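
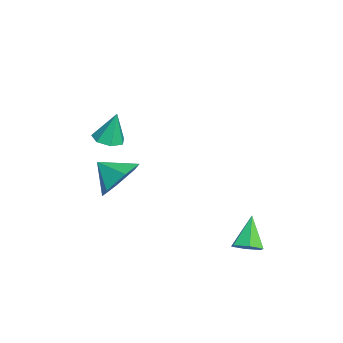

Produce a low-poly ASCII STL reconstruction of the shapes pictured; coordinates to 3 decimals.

solid 
facet normal 0.643 -0.144 -0.752
outer loop
vertex 2.448 1.597 -2.124
vertex 1.966 1.546 -2.526
vertex 2.224 2.109 -2.413
endloop
endfacet
facet normal 0.409 0.578 0.706
outer loop
vertex 2.448 1.597 -2.124
vertex 2.224 2.109 -2.413
vertex 1.034 1.754 -1.434
endloop
endfacet
facet normal 0.642 -0.143 -0.753
outer loop
vertex 2.224 2.109 -2.413
vertex 1.966 1.546 -2.526
vertex 1.741 2.058 -2.815
endloop
endfacet
facet normal -0.197 0.974 0.113
outer loop
vertex 2.224 2.109 -2.413
vertex 1.741 2.058 -2.815
vertex 1.034 1.754 -1.434
endloop
endfacet
facet normal 0.642 -0.143 -0.753
outer loop
vertex 1.741 2.058 -2.815
vertex 1.966 1.546 -2.526
vertex 1.483 1.495 -2.928
endloop
endfacet
facet normal -0.832 0.447 -0.328
outer loop
vertex 1.741 2.058 -2.815
vertex 1.483 1.495 -2.928
vertex 1.034 1.754 -1.434
endloop
endfacet
facet normal 0.642 -0.144 -0.753
outer loop
vertex 1.483 1.495 -2.928
vertex 1.966 1.546 -2.526
vertex 1.708 0.982 -2.638
endloop
endfacet
facet normal -0.861 -0.477 -0.176
outer loop
vertex 1.483 1.495 -2.928
vertex 1.708 0.982 -2.638
vertex 1.034 1.754 -1.434
endloop
endfacet
facet normal 0.643 -0.145 -0.752
outer loop
vertex 1.708 0.982 -2.638
vertex 1.966 1.546 -2.526
vertex 2.19 1.033 -2.236
endloop
endfacet
facet normal -0.255 -0.873 0.417
outer loop
vertex 1.708 0.982 -2.638
vertex 2.19 1.033 -2.236
vertex 1.034 1.754 -1.434
endloop
endfacet
facet normal 0.643 -0.145 -0.752
outer loop
vertex 2.19 1.033 -2.236
vertex 1.966 1.546 -2.526
vertex 2.448 1.597 -2.124
endloop
endfacet
facet normal 0.381 -0.344 0.858
outer loop
vertex 2.19 1.033 -2.236
vertex 2.448 1.597 -2.124
vertex 1.034 1.754 -1.434
endloop
endfacet
facet normal -0.006 -0.251 -0.968
outer loop
vertex 0.396 -3.337 1.921
vertex -0.225 -3.438 1.951
vertex 0.08 -2.905 1.811
endloop
endfacet
facet normal 0.754 0.612 0.239
outer loop
vertex 0.396 -3.337 1.921
vertex 0.08 -2.905 1.811
vertex -0.215 -3.102 3.249
endloop
endfacet
facet normal -0.007 -0.250 -0.968
outer loop
vertex 0.08 -2.905 1.811
vertex -0.225 -3.438 1.951
vertex -0.466 -2.874 1.807
endloop
endfacet
facet normal 0.055 0.988 0.147
outer loop
vertex 0.08 -2.905 1.811
vertex -0.466 -2.874 1.807
vertex -0.215 -3.102 3.249
endloop
endfacet
facet normal -0.008 -0.250 -0.968
outer loop
vertex -0.466 -2.874 1.807
vertex -0.225 -3.438 1.951
vertex -0.83 -3.269 1.912
endloop
endfacet
facet normal -0.685 0.692 0.229
outer loop
vertex -0.466 -2.874 1.807
vertex -0.83 -3.269 1.912
vertex -0.215 -3.102 3.249
endloop
endfacet
facet normal -0.008 -0.252 -0.968
outer loop
vertex -0.83 -3.269 1.912
vertex -0.225 -3.438 1.951
vertex -0.738 -3.79 2.047
endloop
endfacet
facet normal -0.905 -0.050 0.423
outer loop
vertex -0.83 -3.269 1.912
vertex -0.738 -3.79 2.047
vertex -0.215 -3.102 3.249
endloop
endfacet
facet normal -0.009 -0.251 -0.968
outer loop
vertex -0.738 -3.79 2.047
vertex -0.225 -3.438 1.951
vertex -0.26 -4.047 2.109
endloop
endfacet
facet normal -0.442 -0.682 0.583
outer loop
vertex -0.738 -3.79 2.047
vertex -0.26 -4.047 2.109
vertex -0.215 -3.102 3.249
endloop
endfacet
facet normal -0.007 -0.251 -0.968
outer loop
vertex -0.26 -4.047 2.109
vertex -0.225 -3.438 1.951
vertex 0.245 -3.845 2.053
endloop
endfacet
facet normal 0.356 -0.726 0.588
outer loop
vertex -0.26 -4.047 2.109
vertex 0.245 -3.845 2.053
vertex -0.215 -3.102 3.249
endloop
endfacet
facet normal -0.006 -0.250 -0.968
outer loop
vertex 0.245 -3.845 2.053
vertex -0.225 -3.438 1.951
vertex 0.396 -3.337 1.921
endloop
endfacet
facet normal 0.888 -0.151 0.435
outer loop
vertex 0.245 -3.845 2.053
vertex 0.396 -3.337 1.921
vertex -0.215 -3.102 3.249
endloop
endfacet
facet normal 0.403 0.721 -0.563
outer loop
vertex -2.045 -2.85 -1.118
vertex -2.766 -3.046 -1.885
vertex -2.979 -2.329 -1.12
endloop
endfacet
facet normal -0.019 -0.030 0.999
outer loop
vertex -2.045 -2.85 -1.118
vertex -2.979 -2.329 -1.12
vertex -3.274 -3.954 -1.175
endloop
endfacet
facet normal 0.404 0.721 -0.563
outer loop
vertex -2.979 -2.329 -1.12
vertex -2.766 -3.046 -1.885
vertex -3.7 -2.524 -1.887
endloop
endfacet
facet normal -0.738 0.111 0.665
outer loop
vertex -2.979 -2.329 -1.12
vertex -3.7 -2.524 -1.887
vertex -3.274 -3.954 -1.175
endloop
endfacet
facet normal 0.404 0.721 -0.563
outer loop
vertex -3.7 -2.524 -1.887
vertex -2.766 -3.046 -1.885
vertex -3.486 -3.241 -2.652
endloop
endfacet
facet normal -0.958 -0.286 -0.000
outer loop
vertex -3.7 -2.524 -1.887
vertex -3.486 -3.241 -2.652
vertex -3.274 -3.954 -1.175
endloop
endfacet
facet normal 0.405 0.721 -0.563
outer loop
vertex -3.486 -3.241 -2.652
vertex -2.766 -3.046 -1.885
vertex -2.552 -3.763 -2.649
endloop
endfacet
facet normal -0.459 -0.824 -0.332
outer loop
vertex -3.486 -3.241 -2.652
vertex -2.552 -3.763 -2.649
vertex -3.274 -3.954 -1.175
endloop
endfacet
facet normal 0.404 0.721 -0.563
outer loop
vertex -2.552 -3.763 -2.649
vertex -2.766 -3.046 -1.885
vertex -1.831 -3.568 -1.883
endloop
endfacet
facet normal 0.259 -0.966 0.002
outer loop
vertex -2.552 -3.763 -2.649
vertex -1.831 -3.568 -1.883
vertex -3.274 -3.954 -1.175
endloop
endfacet
facet normal 0.404 0.721 -0.564
outer loop
vertex -1.831 -3.568 -1.883
vertex -2.766 -3.046 -1.885
vertex -2.045 -2.85 -1.118
endloop
endfacet
facet normal 0.480 -0.569 0.668
outer loop
vertex -1.831 -3.568 -1.883
vertex -2.045 -2.85 -1.118
vertex -3.274 -3.954 -1.175
endloop
endfacet

endsolid


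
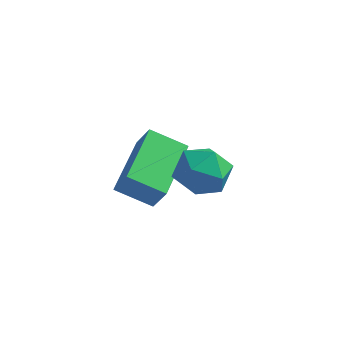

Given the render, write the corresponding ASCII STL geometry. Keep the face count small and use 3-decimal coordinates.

solid 
facet normal -0.387 0.896 -0.216
outer loop
vertex -0.702 0.317 -0.681
vertex -1.451 0.071 -0.361
vertex -0.874 0.442 0.144
endloop
endfacet
facet normal 0.311 0.947 -0.079
outer loop
vertex -0.702 0.317 -0.681
vertex -0.874 0.442 0.144
vertex -0.103 0.169 -0.094
endloop
endfacet
facet normal 0.658 0.526 -0.539
outer loop
vertex -0.702 0.317 -0.681
vertex -0.103 0.169 -0.094
vertex -0.204 -0.371 -0.745
endloop
endfacet
facet normal 0.175 0.216 -0.961
outer loop
vertex -0.702 0.317 -0.681
vertex -0.204 -0.371 -0.745
vertex -1.037 -0.431 -0.91
endloop
endfacet
facet normal -0.471 0.444 -0.762
outer loop
vertex -0.702 0.317 -0.681
vertex -1.037 -0.431 -0.91
vertex -1.451 0.071 -0.361
endloop
endfacet
facet normal 0.425 0.695 0.580
outer loop
vertex -0.103 0.169 -0.094
vertex -0.874 0.442 0.144
vertex -0.483 -0.169 0.59
endloop
endfacet
facet normal -0.705 0.613 0.355
outer loop
vertex -0.874 0.442 0.144
vertex -1.451 0.071 -0.361
vertex -1.316 -0.229 0.425
endloop
endfacet
facet normal -0.842 -0.119 -0.526
outer loop
vertex -1.451 0.071 -0.361
vertex -1.037 -0.431 -0.91
vertex -1.417 -0.769 -0.226
endloop
endfacet
facet normal 0.203 -0.489 -0.848
outer loop
vertex -1.037 -0.431 -0.91
vertex -0.204 -0.371 -0.745
vertex -0.646 -1.042 -0.464
endloop
endfacet
facet normal 0.986 0.014 -0.164
outer loop
vertex -0.204 -0.371 -0.745
vertex -0.103 0.169 -0.094
vertex -0.069 -0.671 0.041
endloop
endfacet
facet normal -0.175 -0.216 0.961
outer loop
vertex -0.818 -0.917 0.361
vertex -0.483 -0.169 0.59
vertex -1.316 -0.229 0.425
endloop
endfacet
facet normal -0.658 -0.526 0.539
outer loop
vertex -0.818 -0.917 0.361
vertex -1.316 -0.229 0.425
vertex -1.417 -0.769 -0.226
endloop
endfacet
facet normal -0.311 -0.947 0.079
outer loop
vertex -0.818 -0.917 0.361
vertex -1.417 -0.769 -0.226
vertex -0.646 -1.042 -0.464
endloop
endfacet
facet normal 0.387 -0.896 0.216
outer loop
vertex -0.818 -0.917 0.361
vertex -0.646 -1.042 -0.464
vertex -0.069 -0.671 0.041
endloop
endfacet
facet normal 0.471 -0.444 0.762
outer loop
vertex -0.818 -0.917 0.361
vertex -0.069 -0.671 0.041
vertex -0.483 -0.169 0.59
endloop
endfacet
facet normal -0.203 0.489 0.848
outer loop
vertex -1.316 -0.229 0.425
vertex -0.483 -0.169 0.59
vertex -0.874 0.442 0.144
endloop
endfacet
facet normal -0.986 -0.014 0.164
outer loop
vertex -1.417 -0.769 -0.226
vertex -1.316 -0.229 0.425
vertex -1.451 0.071 -0.361
endloop
endfacet
facet normal -0.425 -0.695 -0.580
outer loop
vertex -0.646 -1.042 -0.464
vertex -1.417 -0.769 -0.226
vertex -1.037 -0.431 -0.91
endloop
endfacet
facet normal 0.705 -0.613 -0.355
outer loop
vertex -0.069 -0.671 0.041
vertex -0.646 -1.042 -0.464
vertex -0.204 -0.371 -0.745
endloop
endfacet
facet normal 0.842 0.119 0.526
outer loop
vertex -0.483 -0.169 0.59
vertex -0.069 -0.671 0.041
vertex -0.103 0.169 -0.094
endloop
endfacet
facet normal -0.871 -0.192 0.452
outer loop
vertex -3.533 1.062 -2.353
vertex -3.714 3.034 -1.864
vertex -4.006 1.227 -3.195
endloop
endfacet
facet normal 0.089 -0.967 -0.240
outer loop
vertex -2.926 1.466 -3.756
vertex -3.533 1.062 -2.353
vertex -4.006 1.227 -3.195
endloop
endfacet
facet normal -0.871 -0.192 0.452
outer loop
vertex -4.006 1.227 -3.195
vertex -3.714 3.034 -1.864
vertex -4.187 3.2 -2.706
endloop
endfacet
facet normal -0.483 0.169 -0.859
outer loop
vertex -4.187 3.2 -2.706
vertex -2.926 1.466 -3.756
vertex -4.006 1.227 -3.195
endloop
endfacet
facet normal 0.483 -0.169 0.859
outer loop
vertex -3.533 1.062 -2.353
vertex -2.634 3.273 -2.425
vertex -3.714 3.034 -1.864
endloop
endfacet
facet normal 0.088 -0.967 -0.240
outer loop
vertex -2.453 1.3 -2.914
vertex -3.533 1.062 -2.353
vertex -2.926 1.466 -3.756
endloop
endfacet
facet normal 0.483 -0.169 0.859
outer loop
vertex -2.453 1.3 -2.914
vertex -2.634 3.273 -2.425
vertex -3.533 1.062 -2.353
endloop
endfacet
facet normal -0.089 0.967 0.241
outer loop
vertex -3.714 3.034 -1.864
vertex -2.634 3.273 -2.425
vertex -4.187 3.2 -2.706
endloop
endfacet
facet normal -0.483 0.169 -0.859
outer loop
vertex -3.107 3.438 -3.267
vertex -2.926 1.466 -3.756
vertex -4.187 3.2 -2.706
endloop
endfacet
facet normal -0.089 0.967 0.239
outer loop
vertex -4.187 3.2 -2.706
vertex -2.634 3.273 -2.425
vertex -3.107 3.438 -3.267
endloop
endfacet
facet normal 0.871 0.192 -0.452
outer loop
vertex -3.107 3.438 -3.267
vertex -2.453 1.3 -2.914
vertex -2.926 1.466 -3.756
endloop
endfacet
facet normal 0.871 0.192 -0.452
outer loop
vertex -2.634 3.273 -2.425
vertex -2.453 1.3 -2.914
vertex -3.107 3.438 -3.267
endloop
endfacet

endsolid


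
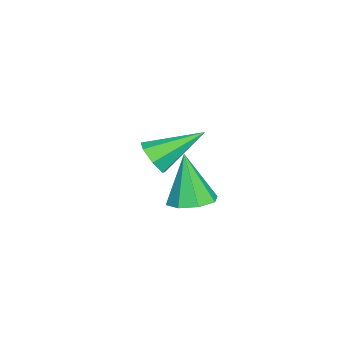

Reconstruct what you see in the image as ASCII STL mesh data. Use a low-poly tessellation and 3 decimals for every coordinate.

solid 
facet normal 0.351 -0.782 -0.515
outer loop
vertex -0.999 -4.597 2.397
vertex -1.31 -4.387 1.866
vertex -0.707 -4.247 2.065
endloop
endfacet
facet normal 0.629 0.190 0.754
outer loop
vertex -0.999 -4.597 2.397
vertex -0.707 -4.247 2.065
vertex -1.93 -3.013 2.774
endloop
endfacet
facet normal 0.352 -0.781 -0.516
outer loop
vertex -0.707 -4.247 2.065
vertex -1.31 -4.387 1.866
vertex -0.87 -4.002 1.583
endloop
endfacet
facet normal 0.734 0.673 0.094
outer loop
vertex -0.707 -4.247 2.065
vertex -0.87 -4.002 1.583
vertex -1.93 -3.013 2.774
endloop
endfacet
facet normal 0.352 -0.781 -0.515
outer loop
vertex -0.87 -4.002 1.583
vertex -1.31 -4.387 1.866
vertex -1.364 -4.048 1.315
endloop
endfacet
facet normal 0.201 0.834 -0.514
outer loop
vertex -0.87 -4.002 1.583
vertex -1.364 -4.048 1.315
vertex -1.93 -3.013 2.774
endloop
endfacet
facet normal 0.352 -0.781 -0.515
outer loop
vertex -1.364 -4.048 1.315
vertex -1.31 -4.387 1.866
vertex -1.817 -4.349 1.462
endloop
endfacet
facet normal -0.566 0.553 -0.612
outer loop
vertex -1.364 -4.048 1.315
vertex -1.817 -4.349 1.462
vertex -1.93 -3.013 2.774
endloop
endfacet
facet normal 0.352 -0.781 -0.515
outer loop
vertex -1.817 -4.349 1.462
vertex -1.31 -4.387 1.866
vertex -1.889 -4.679 1.913
endloop
endfacet
facet normal -0.991 0.042 -0.128
outer loop
vertex -1.817 -4.349 1.462
vertex -1.889 -4.679 1.913
vertex -1.93 -3.013 2.774
endloop
endfacet
facet normal 0.352 -0.781 -0.515
outer loop
vertex -1.889 -4.679 1.913
vertex -1.31 -4.387 1.866
vertex -1.525 -4.79 2.33
endloop
endfacet
facet normal -0.755 -0.316 0.575
outer loop
vertex -1.889 -4.679 1.913
vertex -1.525 -4.79 2.33
vertex -1.93 -3.013 2.774
endloop
endfacet
facet normal 0.352 -0.781 -0.515
outer loop
vertex -1.525 -4.79 2.33
vertex -1.31 -4.387 1.866
vertex -0.999 -4.597 2.397
endloop
endfacet
facet normal -0.032 -0.249 0.968
outer loop
vertex -1.525 -4.79 2.33
vertex -0.999 -4.597 2.397
vertex -1.93 -3.013 2.774
endloop
endfacet
facet normal 0.208 0.178 -0.962
outer loop
vertex 2.648 -2.741 2.551
vertex 1.98 -2.526 2.446
vertex 2.586 -2.208 2.636
endloop
endfacet
facet normal 0.823 0.005 0.568
outer loop
vertex 2.648 -2.741 2.551
vertex 2.586 -2.208 2.636
vertex 1.64 -2.814 4.014
endloop
endfacet
facet normal 0.209 0.177 -0.962
outer loop
vertex 2.586 -2.208 2.636
vertex 1.98 -2.526 2.446
vertex 2.168 -1.861 2.609
endloop
endfacet
facet normal 0.483 0.629 0.609
outer loop
vertex 2.586 -2.208 2.636
vertex 2.168 -1.861 2.609
vertex 1.64 -2.814 4.014
endloop
endfacet
facet normal 0.208 0.177 -0.962
outer loop
vertex 2.168 -1.861 2.609
vertex 1.98 -2.526 2.446
vertex 1.64 -1.904 2.487
endloop
endfacet
facet normal -0.185 0.844 0.503
outer loop
vertex 2.168 -1.861 2.609
vertex 1.64 -1.904 2.487
vertex 1.64 -2.814 4.014
endloop
endfacet
facet normal 0.208 0.177 -0.962
outer loop
vertex 1.64 -1.904 2.487
vertex 1.98 -2.526 2.446
vertex 1.311 -2.311 2.341
endloop
endfacet
facet normal -0.790 0.526 0.314
outer loop
vertex 1.64 -1.904 2.487
vertex 1.311 -2.311 2.341
vertex 1.64 -2.814 4.014
endloop
endfacet
facet normal 0.208 0.178 -0.962
outer loop
vertex 1.311 -2.311 2.341
vertex 1.98 -2.526 2.446
vertex 1.374 -2.844 2.256
endloop
endfacet
facet normal -0.979 -0.140 0.150
outer loop
vertex 1.311 -2.311 2.341
vertex 1.374 -2.844 2.256
vertex 1.64 -2.814 4.014
endloop
endfacet
facet normal 0.209 0.177 -0.962
outer loop
vertex 1.374 -2.844 2.256
vertex 1.98 -2.526 2.446
vertex 1.792 -3.191 2.283
endloop
endfacet
facet normal -0.639 -0.761 0.110
outer loop
vertex 1.374 -2.844 2.256
vertex 1.792 -3.191 2.283
vertex 1.64 -2.814 4.014
endloop
endfacet
facet normal 0.208 0.177 -0.962
outer loop
vertex 1.792 -3.191 2.283
vertex 1.98 -2.526 2.446
vertex 2.32 -3.148 2.405
endloop
endfacet
facet normal 0.030 -0.976 0.215
outer loop
vertex 1.792 -3.191 2.283
vertex 2.32 -3.148 2.405
vertex 1.64 -2.814 4.014
endloop
endfacet
facet normal 0.208 0.177 -0.962
outer loop
vertex 2.32 -3.148 2.405
vertex 1.98 -2.526 2.446
vertex 2.648 -2.741 2.551
endloop
endfacet
facet normal 0.635 -0.657 0.405
outer loop
vertex 2.32 -3.148 2.405
vertex 2.648 -2.741 2.551
vertex 1.64 -2.814 4.014
endloop
endfacet

endsolid


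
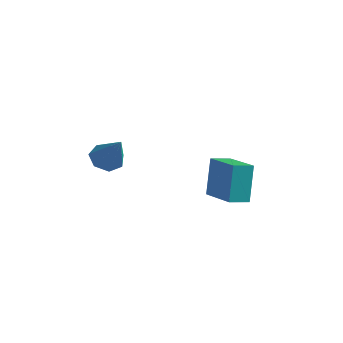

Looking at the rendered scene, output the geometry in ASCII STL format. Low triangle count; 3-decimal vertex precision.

solid 
facet normal -0.548 0.208 -0.810
outer loop
vertex -1.17 -2.468 1.683
vertex -1.813 -2.627 2.077
vertex -1.449 -1.952 2.004
endloop
endfacet
facet normal 0.875 0.483 -0.016
outer loop
vertex -1.17 -2.468 1.683
vertex -1.449 -1.952 2.004
vertex -0.847 -2.993 3.503
endloop
endfacet
facet normal -0.549 0.208 -0.810
outer loop
vertex -1.449 -1.952 2.004
vertex -1.813 -2.627 2.077
vertex -2.001 -1.945 2.38
endloop
endfacet
facet normal 0.318 0.834 0.451
outer loop
vertex -1.449 -1.952 2.004
vertex -2.001 -1.945 2.38
vertex -0.847 -2.993 3.503
endloop
endfacet
facet normal -0.548 0.209 -0.810
outer loop
vertex -2.001 -1.945 2.38
vertex -1.813 -2.627 2.077
vertex -2.412 -2.451 2.528
endloop
endfacet
facet normal -0.327 0.500 0.802
outer loop
vertex -2.001 -1.945 2.38
vertex -2.412 -2.451 2.528
vertex -0.847 -2.993 3.503
endloop
endfacet
facet normal -0.549 0.208 -0.810
outer loop
vertex -2.412 -2.451 2.528
vertex -1.813 -2.627 2.077
vertex -2.371 -3.09 2.336
endloop
endfacet
facet normal -0.575 -0.269 0.773
outer loop
vertex -2.412 -2.451 2.528
vertex -2.371 -3.09 2.336
vertex -0.847 -2.993 3.503
endloop
endfacet
facet normal -0.548 0.207 -0.811
outer loop
vertex -2.371 -3.09 2.336
vertex -1.813 -2.627 2.077
vertex -1.909 -3.38 1.95
endloop
endfacet
facet normal -0.238 -0.892 0.385
outer loop
vertex -2.371 -3.09 2.336
vertex -1.909 -3.38 1.95
vertex -0.847 -2.993 3.503
endloop
endfacet
facet normal -0.548 0.207 -0.810
outer loop
vertex -1.909 -3.38 1.95
vertex -1.813 -2.627 2.077
vertex -1.375 -3.104 1.659
endloop
endfacet
facet normal 0.428 -0.901 -0.068
outer loop
vertex -1.909 -3.38 1.95
vertex -1.375 -3.104 1.659
vertex -0.847 -2.993 3.503
endloop
endfacet
facet normal -0.548 0.207 -0.811
outer loop
vertex -1.375 -3.104 1.659
vertex -1.813 -2.627 2.077
vertex -1.17 -2.468 1.683
endloop
endfacet
facet normal 0.925 -0.289 -0.247
outer loop
vertex -1.375 -3.104 1.659
vertex -1.17 -2.468 1.683
vertex -0.847 -2.993 3.503
endloop
endfacet
facet normal -0.542 -0.802 0.251
outer loop
vertex 3.567 -1.738 2.91
vertex 1.996 -0.851 2.348
vertex 3.785 -2.407 1.242
endloop
endfacet
facet normal 0.831 -0.470 0.297
outer loop
vertex 4.284 -1.669 1.012
vertex 3.567 -1.738 2.91
vertex 3.785 -2.407 1.242
endloop
endfacet
facet normal -0.543 -0.802 0.250
outer loop
vertex 3.785 -2.407 1.242
vertex 1.996 -0.851 2.348
vertex 2.214 -1.519 0.68
endloop
endfacet
facet normal 0.121 -0.369 -0.921
outer loop
vertex 2.214 -1.519 0.68
vertex 4.284 -1.669 1.012
vertex 3.785 -2.407 1.242
endloop
endfacet
facet normal -0.121 0.369 0.921
outer loop
vertex 3.567 -1.738 2.91
vertex 2.495 -0.113 2.118
vertex 1.996 -0.851 2.348
endloop
endfacet
facet normal 0.831 -0.470 0.297
outer loop
vertex 4.066 -1.001 2.68
vertex 3.567 -1.738 2.91
vertex 4.284 -1.669 1.012
endloop
endfacet
facet normal -0.121 0.369 0.921
outer loop
vertex 4.066 -1.001 2.68
vertex 2.495 -0.113 2.118
vertex 3.567 -1.738 2.91
endloop
endfacet
facet normal -0.831 0.470 -0.297
outer loop
vertex 1.996 -0.851 2.348
vertex 2.495 -0.113 2.118
vertex 2.214 -1.519 0.68
endloop
endfacet
facet normal 0.121 -0.369 -0.921
outer loop
vertex 2.713 -0.782 0.45
vertex 4.284 -1.669 1.012
vertex 2.214 -1.519 0.68
endloop
endfacet
facet normal -0.831 0.470 -0.297
outer loop
vertex 2.214 -1.519 0.68
vertex 2.495 -0.113 2.118
vertex 2.713 -0.782 0.45
endloop
endfacet
facet normal 0.542 0.802 -0.250
outer loop
vertex 2.713 -0.782 0.45
vertex 4.066 -1.001 2.68
vertex 4.284 -1.669 1.012
endloop
endfacet
facet normal 0.543 0.802 -0.251
outer loop
vertex 2.495 -0.113 2.118
vertex 4.066 -1.001 2.68
vertex 2.713 -0.782 0.45
endloop
endfacet

endsolid


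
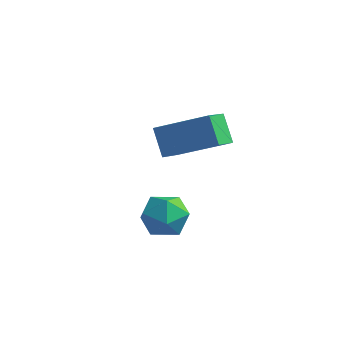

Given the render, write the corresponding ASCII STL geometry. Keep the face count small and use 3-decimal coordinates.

solid 
facet normal -0.515 0.332 0.790
outer loop
vertex 2.786 3.767 2.68
vertex 2.689 4.753 2.202
vertex 1.149 3.203 1.85
endloop
endfacet
facet normal 0.088 -0.896 0.435
outer loop
vertex 1.731 2.827 0.958
vertex 2.786 3.767 2.68
vertex 1.149 3.203 1.85
endloop
endfacet
facet normal -0.515 0.332 0.790
outer loop
vertex 1.149 3.203 1.85
vertex 2.689 4.753 2.202
vertex 1.052 4.189 1.372
endloop
endfacet
facet normal -0.853 -0.294 -0.433
outer loop
vertex 1.052 4.189 1.372
vertex 1.731 2.827 0.958
vertex 1.149 3.203 1.85
endloop
endfacet
facet normal 0.853 0.294 0.433
outer loop
vertex 2.786 3.767 2.68
vertex 3.271 4.377 1.31
vertex 2.689 4.753 2.202
endloop
endfacet
facet normal 0.088 -0.896 0.435
outer loop
vertex 3.368 3.391 1.788
vertex 2.786 3.767 2.68
vertex 1.731 2.827 0.958
endloop
endfacet
facet normal 0.853 0.294 0.433
outer loop
vertex 3.368 3.391 1.788
vertex 3.271 4.377 1.31
vertex 2.786 3.767 2.68
endloop
endfacet
facet normal -0.088 0.896 -0.435
outer loop
vertex 2.689 4.753 2.202
vertex 3.271 4.377 1.31
vertex 1.052 4.189 1.372
endloop
endfacet
facet normal -0.853 -0.294 -0.433
outer loop
vertex 1.634 3.813 0.48
vertex 1.731 2.827 0.958
vertex 1.052 4.189 1.372
endloop
endfacet
facet normal -0.088 0.896 -0.435
outer loop
vertex 1.052 4.189 1.372
vertex 3.271 4.377 1.31
vertex 1.634 3.813 0.48
endloop
endfacet
facet normal 0.515 -0.332 -0.790
outer loop
vertex 1.634 3.813 0.48
vertex 3.368 3.391 1.788
vertex 1.731 2.827 0.958
endloop
endfacet
facet normal 0.515 -0.332 -0.790
outer loop
vertex 3.271 4.377 1.31
vertex 3.368 3.391 1.788
vertex 1.634 3.813 0.48
endloop
endfacet
facet normal -0.424 -0.306 0.852
outer loop
vertex 2.794 0.594 0.895
vertex 3.043 -0.183 0.74
vertex 3.533 0.332 1.169
endloop
endfacet
facet normal -0.205 0.369 0.906
outer loop
vertex 2.794 0.594 0.895
vertex 3.533 0.332 1.169
vertex 3.457 1.092 0.842
endloop
endfacet
facet normal -0.531 0.749 0.396
outer loop
vertex 2.794 0.594 0.895
vertex 3.457 1.092 0.842
vertex 2.92 1.046 0.209
endloop
endfacet
facet normal -0.951 0.307 0.027
outer loop
vertex 2.794 0.594 0.895
vertex 2.92 1.046 0.209
vertex 2.664 0.258 0.146
endloop
endfacet
facet normal -0.886 -0.346 0.309
outer loop
vertex 2.794 0.594 0.895
vertex 2.664 0.258 0.146
vertex 3.043 -0.183 0.74
endloop
endfacet
facet normal 0.496 0.385 0.778
outer loop
vertex 3.457 1.092 0.842
vertex 3.533 0.332 1.169
vertex 4.116 0.622 0.654
endloop
endfacet
facet normal 0.141 -0.709 0.691
outer loop
vertex 3.533 0.332 1.169
vertex 3.043 -0.183 0.74
vertex 3.86 -0.166 0.591
endloop
endfacet
facet normal -0.605 -0.773 -0.188
outer loop
vertex 3.043 -0.183 0.74
vertex 2.664 0.258 0.146
vertex 3.323 -0.212 -0.042
endloop
endfacet
facet normal -0.710 0.282 -0.645
outer loop
vertex 2.664 0.258 0.146
vertex 2.92 1.046 0.209
vertex 3.247 0.548 -0.369
endloop
endfacet
facet normal -0.029 0.998 -0.048
outer loop
vertex 2.92 1.046 0.209
vertex 3.457 1.092 0.842
vertex 3.737 1.063 0.06
endloop
endfacet
facet normal 0.951 -0.307 -0.027
outer loop
vertex 3.986 0.286 -0.095
vertex 4.116 0.622 0.654
vertex 3.86 -0.166 0.591
endloop
endfacet
facet normal 0.531 -0.749 -0.396
outer loop
vertex 3.986 0.286 -0.095
vertex 3.86 -0.166 0.591
vertex 3.323 -0.212 -0.042
endloop
endfacet
facet normal 0.205 -0.369 -0.906
outer loop
vertex 3.986 0.286 -0.095
vertex 3.323 -0.212 -0.042
vertex 3.247 0.548 -0.369
endloop
endfacet
facet normal 0.424 0.306 -0.852
outer loop
vertex 3.986 0.286 -0.095
vertex 3.247 0.548 -0.369
vertex 3.737 1.063 0.06
endloop
endfacet
facet normal 0.886 0.346 -0.309
outer loop
vertex 3.986 0.286 -0.095
vertex 3.737 1.063 0.06
vertex 4.116 0.622 0.654
endloop
endfacet
facet normal 0.710 -0.282 0.645
outer loop
vertex 3.86 -0.166 0.591
vertex 4.116 0.622 0.654
vertex 3.533 0.332 1.169
endloop
endfacet
facet normal 0.029 -0.998 0.048
outer loop
vertex 3.323 -0.212 -0.042
vertex 3.86 -0.166 0.591
vertex 3.043 -0.183 0.74
endloop
endfacet
facet normal -0.496 -0.385 -0.778
outer loop
vertex 3.247 0.548 -0.369
vertex 3.323 -0.212 -0.042
vertex 2.664 0.258 0.146
endloop
endfacet
facet normal -0.141 0.709 -0.691
outer loop
vertex 3.737 1.063 0.06
vertex 3.247 0.548 -0.369
vertex 2.92 1.046 0.209
endloop
endfacet
facet normal 0.605 0.773 0.188
outer loop
vertex 4.116 0.622 0.654
vertex 3.737 1.063 0.06
vertex 3.457 1.092 0.842
endloop
endfacet

endsolid


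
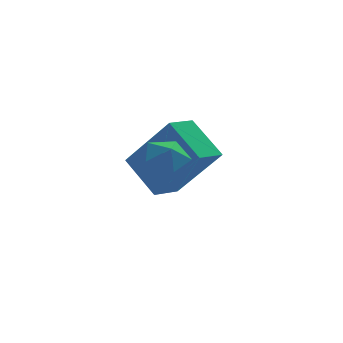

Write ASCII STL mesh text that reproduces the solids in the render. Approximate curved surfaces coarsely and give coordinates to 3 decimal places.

solid 
facet normal -0.750 0.533 0.391
outer loop
vertex -3.937 -1.528 0.77
vertex -3.607 -1.595 1.495
vertex -3.415 -0.979 1.023
endloop
endfacet
facet normal -0.625 0.726 -0.286
outer loop
vertex -3.937 -1.528 0.77
vertex -3.415 -0.979 1.023
vertex -3.381 -1.246 0.27
endloop
endfacet
facet normal -0.702 0.149 -0.697
outer loop
vertex -3.937 -1.528 0.77
vertex -3.381 -1.246 0.27
vertex -3.553 -2.026 0.277
endloop
endfacet
facet normal -0.874 -0.400 -0.276
outer loop
vertex -3.937 -1.528 0.77
vertex -3.553 -2.026 0.277
vertex -3.693 -2.242 1.033
endloop
endfacet
facet normal -0.904 -0.163 0.396
outer loop
vertex -3.937 -1.528 0.77
vertex -3.693 -2.242 1.033
vertex -3.607 -1.595 1.495
endloop
endfacet
facet normal 0.054 0.942 -0.332
outer loop
vertex -3.381 -1.246 0.27
vertex -3.415 -0.979 1.023
vertex -2.707 -1.138 0.687
endloop
endfacet
facet normal -0.148 0.630 0.762
outer loop
vertex -3.415 -0.979 1.023
vertex -3.607 -1.595 1.495
vertex -2.847 -1.354 1.443
endloop
endfacet
facet normal -0.397 -0.498 0.771
outer loop
vertex -3.607 -1.595 1.495
vertex -3.693 -2.242 1.033
vertex -3.019 -2.134 1.45
endloop
endfacet
facet normal -0.348 -0.882 -0.317
outer loop
vertex -3.693 -2.242 1.033
vertex -3.553 -2.026 0.277
vertex -2.985 -2.401 0.697
endloop
endfacet
facet normal -0.070 0.007 -0.998
outer loop
vertex -3.553 -2.026 0.277
vertex -3.381 -1.246 0.27
vertex -2.793 -1.785 0.225
endloop
endfacet
facet normal 0.874 0.400 0.276
outer loop
vertex -2.463 -1.852 0.95
vertex -2.707 -1.138 0.687
vertex -2.847 -1.354 1.443
endloop
endfacet
facet normal 0.702 -0.149 0.697
outer loop
vertex -2.463 -1.852 0.95
vertex -2.847 -1.354 1.443
vertex -3.019 -2.134 1.45
endloop
endfacet
facet normal 0.625 -0.726 0.286
outer loop
vertex -2.463 -1.852 0.95
vertex -3.019 -2.134 1.45
vertex -2.985 -2.401 0.697
endloop
endfacet
facet normal 0.750 -0.533 -0.391
outer loop
vertex -2.463 -1.852 0.95
vertex -2.985 -2.401 0.697
vertex -2.793 -1.785 0.225
endloop
endfacet
facet normal 0.904 0.163 -0.396
outer loop
vertex -2.463 -1.852 0.95
vertex -2.793 -1.785 0.225
vertex -2.707 -1.138 0.687
endloop
endfacet
facet normal 0.348 0.882 0.317
outer loop
vertex -2.847 -1.354 1.443
vertex -2.707 -1.138 0.687
vertex -3.415 -0.979 1.023
endloop
endfacet
facet normal 0.070 -0.007 0.998
outer loop
vertex -3.019 -2.134 1.45
vertex -2.847 -1.354 1.443
vertex -3.607 -1.595 1.495
endloop
endfacet
facet normal -0.054 -0.942 0.332
outer loop
vertex -2.985 -2.401 0.697
vertex -3.019 -2.134 1.45
vertex -3.693 -2.242 1.033
endloop
endfacet
facet normal 0.148 -0.630 -0.762
outer loop
vertex -2.793 -1.785 0.225
vertex -2.985 -2.401 0.697
vertex -3.553 -2.026 0.277
endloop
endfacet
facet normal 0.397 0.498 -0.771
outer loop
vertex -2.707 -1.138 0.687
vertex -2.793 -1.785 0.225
vertex -3.381 -1.246 0.27
endloop
endfacet
facet normal -0.480 0.603 0.637
outer loop
vertex -2.891 0.624 1.474
vertex -2.203 1.321 1.332
vertex -4.07 1.446 -0.191
endloop
endfacet
facet normal -0.695 -0.705 0.144
outer loop
vertex -3.317 0.499 -1.192
vertex -2.891 0.624 1.474
vertex -4.07 1.446 -0.191
endloop
endfacet
facet normal -0.479 0.604 0.637
outer loop
vertex -4.07 1.446 -0.191
vertex -2.203 1.321 1.332
vertex -3.382 2.143 -0.334
endloop
endfacet
facet normal -0.536 0.374 -0.757
outer loop
vertex -3.382 2.143 -0.334
vertex -3.317 0.499 -1.192
vertex -4.07 1.446 -0.191
endloop
endfacet
facet normal 0.536 -0.374 0.757
outer loop
vertex -2.891 0.624 1.474
vertex -1.45 0.374 0.331
vertex -2.203 1.321 1.332
endloop
endfacet
facet normal -0.695 -0.705 0.144
outer loop
vertex -2.138 -0.323 0.474
vertex -2.891 0.624 1.474
vertex -3.317 0.499 -1.192
endloop
endfacet
facet normal 0.536 -0.374 0.757
outer loop
vertex -2.138 -0.323 0.474
vertex -1.45 0.374 0.331
vertex -2.891 0.624 1.474
endloop
endfacet
facet normal 0.695 0.705 -0.144
outer loop
vertex -2.203 1.321 1.332
vertex -1.45 0.374 0.331
vertex -3.382 2.143 -0.334
endloop
endfacet
facet normal -0.535 0.374 -0.757
outer loop
vertex -2.629 1.196 -1.334
vertex -3.317 0.499 -1.192
vertex -3.382 2.143 -0.334
endloop
endfacet
facet normal 0.695 0.705 -0.144
outer loop
vertex -3.382 2.143 -0.334
vertex -1.45 0.374 0.331
vertex -2.629 1.196 -1.334
endloop
endfacet
facet normal 0.480 -0.603 -0.637
outer loop
vertex -2.629 1.196 -1.334
vertex -2.138 -0.323 0.474
vertex -3.317 0.499 -1.192
endloop
endfacet
facet normal 0.479 -0.604 -0.637
outer loop
vertex -1.45 0.374 0.331
vertex -2.138 -0.323 0.474
vertex -2.629 1.196 -1.334
endloop
endfacet

endsolid


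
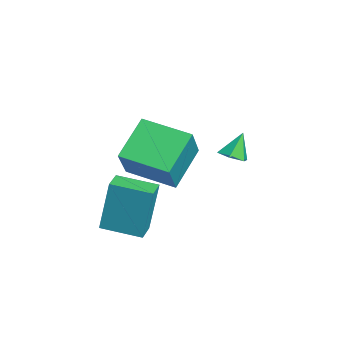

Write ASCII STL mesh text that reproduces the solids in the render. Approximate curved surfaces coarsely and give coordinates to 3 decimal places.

solid 
facet normal -0.573 0.207 -0.793
outer loop
vertex -0.3 -0.542 -3.06
vertex 0.713 1.046 -3.378
vertex 0.85 -1.492 -4.138
endloop
endfacet
facet normal -0.530 -0.831 0.167
outer loop
vertex 1.887 -1.866 -2.702
vertex -0.3 -0.542 -3.06
vertex 0.85 -1.492 -4.138
endloop
endfacet
facet normal -0.573 0.207 -0.793
outer loop
vertex 0.85 -1.492 -4.138
vertex 0.713 1.046 -3.378
vertex 1.863 0.096 -4.456
endloop
endfacet
facet normal 0.625 -0.516 -0.586
outer loop
vertex 1.863 0.096 -4.456
vertex 1.887 -1.866 -2.702
vertex 0.85 -1.492 -4.138
endloop
endfacet
facet normal -0.625 0.516 0.586
outer loop
vertex -0.3 -0.542 -3.06
vertex 1.75 0.672 -1.942
vertex 0.713 1.046 -3.378
endloop
endfacet
facet normal -0.530 -0.831 0.167
outer loop
vertex 0.737 -0.916 -1.624
vertex -0.3 -0.542 -3.06
vertex 1.887 -1.866 -2.702
endloop
endfacet
facet normal -0.625 0.516 0.586
outer loop
vertex 0.737 -0.916 -1.624
vertex 1.75 0.672 -1.942
vertex -0.3 -0.542 -3.06
endloop
endfacet
facet normal 0.530 0.831 -0.167
outer loop
vertex 0.713 1.046 -3.378
vertex 1.75 0.672 -1.942
vertex 1.863 0.096 -4.456
endloop
endfacet
facet normal 0.625 -0.516 -0.586
outer loop
vertex 2.9 -0.278 -3.02
vertex 1.887 -1.866 -2.702
vertex 1.863 0.096 -4.456
endloop
endfacet
facet normal 0.530 0.831 -0.167
outer loop
vertex 1.863 0.096 -4.456
vertex 1.75 0.672 -1.942
vertex 2.9 -0.278 -3.02
endloop
endfacet
facet normal 0.573 -0.207 0.793
outer loop
vertex 2.9 -0.278 -3.02
vertex 0.737 -0.916 -1.624
vertex 1.887 -1.866 -2.702
endloop
endfacet
facet normal 0.573 -0.207 0.793
outer loop
vertex 1.75 0.672 -1.942
vertex 0.737 -0.916 -1.624
vertex 2.9 -0.278 -3.02
endloop
endfacet
facet normal 0.287 -0.391 -0.875
outer loop
vertex 0.377 2.168 -4.035
vertex -0.121 2.364 -4.286
vertex 0.361 2.705 -4.28
endloop
endfacet
facet normal 0.750 0.293 0.593
outer loop
vertex 0.377 2.168 -4.035
vertex 0.361 2.705 -4.28
vertex -0.439 2.796 -3.314
endloop
endfacet
facet normal 0.287 -0.390 -0.875
outer loop
vertex 0.361 2.705 -4.28
vertex -0.121 2.364 -4.286
vertex -0.136 2.901 -4.53
endloop
endfacet
facet normal 0.294 0.943 0.155
outer loop
vertex 0.361 2.705 -4.28
vertex -0.136 2.901 -4.53
vertex -0.439 2.796 -3.314
endloop
endfacet
facet normal 0.287 -0.390 -0.875
outer loop
vertex -0.136 2.901 -4.53
vertex -0.121 2.364 -4.286
vertex -0.618 2.56 -4.536
endloop
endfacet
facet normal -0.575 0.815 -0.073
outer loop
vertex -0.136 2.901 -4.53
vertex -0.618 2.56 -4.536
vertex -0.439 2.796 -3.314
endloop
endfacet
facet normal 0.287 -0.389 -0.875
outer loop
vertex -0.618 2.56 -4.536
vertex -0.121 2.364 -4.286
vertex -0.602 2.023 -4.292
endloop
endfacet
facet normal -0.990 0.033 0.139
outer loop
vertex -0.618 2.56 -4.536
vertex -0.602 2.023 -4.292
vertex -0.439 2.796 -3.314
endloop
endfacet
facet normal 0.287 -0.389 -0.875
outer loop
vertex -0.602 2.023 -4.292
vertex -0.121 2.364 -4.286
vertex -0.105 1.827 -4.042
endloop
endfacet
facet normal -0.534 -0.618 0.577
outer loop
vertex -0.602 2.023 -4.292
vertex -0.105 1.827 -4.042
vertex -0.439 2.796 -3.314
endloop
endfacet
facet normal 0.288 -0.389 -0.875
outer loop
vertex -0.105 1.827 -4.042
vertex -0.121 2.364 -4.286
vertex 0.377 2.168 -4.035
endloop
endfacet
facet normal 0.335 -0.490 0.805
outer loop
vertex -0.105 1.827 -4.042
vertex 0.377 2.168 -4.035
vertex -0.439 2.796 -3.314
endloop
endfacet
facet normal -0.924 0.372 -0.089
outer loop
vertex 3.241 -2.079 -2.786
vertex 3.809 -0.72 -3.009
vertex 3.294 -2.436 -4.824
endloop
endfacet
facet normal -0.381 -0.912 0.150
outer loop
vertex 4.051 -2.74 -4.751
vertex 3.241 -2.079 -2.786
vertex 3.294 -2.436 -4.824
endloop
endfacet
facet normal -0.924 0.371 -0.088
outer loop
vertex 3.294 -2.436 -4.824
vertex 3.809 -0.72 -3.009
vertex 3.861 -1.076 -5.047
endloop
endfacet
facet normal 0.026 -0.172 -0.985
outer loop
vertex 3.861 -1.076 -5.047
vertex 4.051 -2.74 -4.751
vertex 3.294 -2.436 -4.824
endloop
endfacet
facet normal -0.026 0.172 0.985
outer loop
vertex 3.241 -2.079 -2.786
vertex 4.566 -1.024 -2.936
vertex 3.809 -0.72 -3.009
endloop
endfacet
facet normal -0.381 -0.912 0.150
outer loop
vertex 3.999 -2.384 -2.713
vertex 3.241 -2.079 -2.786
vertex 4.051 -2.74 -4.751
endloop
endfacet
facet normal -0.026 0.172 0.985
outer loop
vertex 3.999 -2.384 -2.713
vertex 4.566 -1.024 -2.936
vertex 3.241 -2.079 -2.786
endloop
endfacet
facet normal 0.381 0.912 -0.150
outer loop
vertex 3.809 -0.72 -3.009
vertex 4.566 -1.024 -2.936
vertex 3.861 -1.076 -5.047
endloop
endfacet
facet normal 0.026 -0.172 -0.985
outer loop
vertex 4.619 -1.381 -4.974
vertex 4.051 -2.74 -4.751
vertex 3.861 -1.076 -5.047
endloop
endfacet
facet normal 0.381 0.912 -0.150
outer loop
vertex 3.861 -1.076 -5.047
vertex 4.566 -1.024 -2.936
vertex 4.619 -1.381 -4.974
endloop
endfacet
facet normal 0.924 -0.372 0.089
outer loop
vertex 4.619 -1.381 -4.974
vertex 3.999 -2.384 -2.713
vertex 4.051 -2.74 -4.751
endloop
endfacet
facet normal 0.924 -0.371 0.089
outer loop
vertex 4.566 -1.024 -2.936
vertex 3.999 -2.384 -2.713
vertex 4.619 -1.381 -4.974
endloop
endfacet

endsolid


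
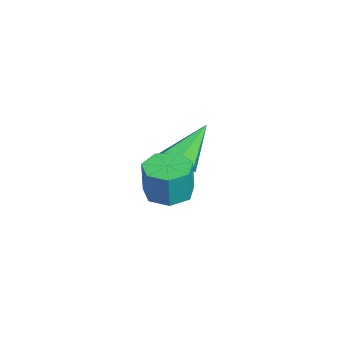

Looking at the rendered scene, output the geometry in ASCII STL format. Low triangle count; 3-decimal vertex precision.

solid 
facet normal -0.139 0.036 -0.990
outer loop
vertex 3.88 -4.315 -1.195
vertex 3.365 -3.645 -1.098
vertex 4.207 -3.654 -1.217
endloop
endfacet
facet normal 0.885 -0.443 -0.142
outer loop
vertex 3.88 -4.315 -1.195
vertex 4.207 -3.654 -1.217
vertex 4.069 -4.364 0.14
endloop
endfacet
facet normal 0.885 -0.443 -0.142
outer loop
vertex 4.069 -4.364 0.14
vertex 4.207 -3.654 -1.217
vertex 4.396 -3.704 0.118
endloop
endfacet
facet normal 0.141 -0.037 0.989
outer loop
vertex 4.069 -4.364 0.14
vertex 4.396 -3.704 0.118
vertex 3.555 -3.695 0.238
endloop
endfacet
facet normal -0.139 0.037 -0.990
outer loop
vertex 4.207 -3.654 -1.217
vertex 3.365 -3.645 -1.098
vertex 3.901 -2.987 -1.149
endloop
endfacet
facet normal 0.899 0.424 -0.111
outer loop
vertex 4.207 -3.654 -1.217
vertex 3.901 -2.987 -1.149
vertex 4.396 -3.704 0.118
endloop
endfacet
facet normal 0.899 0.423 -0.112
outer loop
vertex 4.396 -3.704 0.118
vertex 3.901 -2.987 -1.149
vertex 4.09 -3.036 0.186
endloop
endfacet
facet normal 0.141 -0.036 0.989
outer loop
vertex 4.396 -3.704 0.118
vertex 4.09 -3.036 0.186
vertex 3.555 -3.695 0.238
endloop
endfacet
facet normal -0.139 0.036 -0.990
outer loop
vertex 3.901 -2.987 -1.149
vertex 3.365 -3.645 -1.098
vertex 3.191 -2.815 -1.043
endloop
endfacet
facet normal 0.236 0.972 0.002
outer loop
vertex 3.901 -2.987 -1.149
vertex 3.191 -2.815 -1.043
vertex 4.09 -3.036 0.186
endloop
endfacet
facet normal 0.235 0.972 0.003
outer loop
vertex 4.09 -3.036 0.186
vertex 3.191 -2.815 -1.043
vertex 3.38 -2.865 0.293
endloop
endfacet
facet normal 0.140 -0.036 0.989
outer loop
vertex 4.09 -3.036 0.186
vertex 3.38 -2.865 0.293
vertex 3.555 -3.695 0.238
endloop
endfacet
facet normal -0.141 0.036 -0.989
outer loop
vertex 3.191 -2.815 -1.043
vertex 3.365 -3.645 -1.098
vertex 2.613 -3.269 -0.977
endloop
endfacet
facet normal -0.605 0.788 0.115
outer loop
vertex 3.191 -2.815 -1.043
vertex 2.613 -3.269 -0.977
vertex 3.38 -2.865 0.293
endloop
endfacet
facet normal -0.605 0.788 0.115
outer loop
vertex 3.38 -2.865 0.293
vertex 2.613 -3.269 -0.977
vertex 2.802 -3.318 0.358
endloop
endfacet
facet normal 0.140 -0.036 0.990
outer loop
vertex 3.38 -2.865 0.293
vertex 2.802 -3.318 0.358
vertex 3.555 -3.695 0.238
endloop
endfacet
facet normal -0.141 0.037 -0.989
outer loop
vertex 2.613 -3.269 -0.977
vertex 3.365 -3.645 -1.098
vertex 2.601 -4.006 -1.003
endloop
endfacet
facet normal -0.990 0.011 0.141
outer loop
vertex 2.613 -3.269 -0.977
vertex 2.601 -4.006 -1.003
vertex 2.802 -3.318 0.358
endloop
endfacet
facet normal -0.990 0.010 0.141
outer loop
vertex 2.802 -3.318 0.358
vertex 2.601 -4.006 -1.003
vertex 2.791 -4.055 0.333
endloop
endfacet
facet normal 0.140 -0.036 0.990
outer loop
vertex 2.802 -3.318 0.358
vertex 2.791 -4.055 0.333
vertex 3.555 -3.695 0.238
endloop
endfacet
facet normal -0.140 0.036 -0.989
outer loop
vertex 2.601 -4.006 -1.003
vertex 3.365 -3.645 -1.098
vertex 3.165 -4.471 -1.1
endloop
endfacet
facet normal -0.629 -0.775 0.061
outer loop
vertex 2.601 -4.006 -1.003
vertex 3.165 -4.471 -1.1
vertex 2.791 -4.055 0.333
endloop
endfacet
facet normal -0.630 -0.774 0.060
outer loop
vertex 2.791 -4.055 0.333
vertex 3.165 -4.471 -1.1
vertex 3.354 -4.521 0.236
endloop
endfacet
facet normal 0.140 -0.037 0.989
outer loop
vertex 2.791 -4.055 0.333
vertex 3.354 -4.521 0.236
vertex 3.555 -3.695 0.238
endloop
endfacet
facet normal -0.139 0.036 -0.990
outer loop
vertex 3.165 -4.471 -1.1
vertex 3.365 -3.645 -1.098
vertex 3.88 -4.315 -1.195
endloop
endfacet
facet normal 0.204 -0.977 -0.065
outer loop
vertex 3.165 -4.471 -1.1
vertex 3.88 -4.315 -1.195
vertex 3.354 -4.521 0.236
endloop
endfacet
facet normal 0.206 -0.976 -0.065
outer loop
vertex 3.354 -4.521 0.236
vertex 3.88 -4.315 -1.195
vertex 4.069 -4.364 0.14
endloop
endfacet
facet normal 0.141 -0.037 0.989
outer loop
vertex 3.354 -4.521 0.236
vertex 4.069 -4.364 0.14
vertex 3.555 -3.695 0.238
endloop
endfacet
facet normal 0.586 -0.555 -0.590
outer loop
vertex 0.501 -2.665 -1.941
vertex -0.058 -3.174 -2.017
vertex 0.088 -2.564 -2.446
endloop
endfacet
facet normal 0.289 0.956 -0.045
outer loop
vertex 0.501 -2.665 -1.941
vertex 0.088 -2.564 -2.446
vertex -1.182 -2.106 -0.883
endloop
endfacet
facet normal 0.585 -0.556 -0.591
outer loop
vertex 0.088 -2.564 -2.446
vertex -0.058 -3.174 -2.017
vertex -0.435 -2.922 -2.627
endloop
endfacet
facet normal -0.355 0.779 -0.517
outer loop
vertex 0.088 -2.564 -2.446
vertex -0.435 -2.922 -2.627
vertex -1.182 -2.106 -0.883
endloop
endfacet
facet normal 0.584 -0.557 -0.591
outer loop
vertex -0.435 -2.922 -2.627
vertex -0.058 -3.174 -2.017
vertex -0.675 -3.47 -2.348
endloop
endfacet
facet normal -0.879 0.156 -0.450
outer loop
vertex -0.435 -2.922 -2.627
vertex -0.675 -3.47 -2.348
vertex -1.182 -2.106 -0.883
endloop
endfacet
facet normal 0.584 -0.556 -0.591
outer loop
vertex -0.675 -3.47 -2.348
vertex -0.058 -3.174 -2.017
vertex -0.45 -3.795 -1.82
endloop
endfacet
facet normal -0.890 -0.444 0.106
outer loop
vertex -0.675 -3.47 -2.348
vertex -0.45 -3.795 -1.82
vertex -1.182 -2.106 -0.883
endloop
endfacet
facet normal 0.585 -0.556 -0.590
outer loop
vertex -0.45 -3.795 -1.82
vertex -0.058 -3.174 -2.017
vertex 0.069 -3.652 -1.44
endloop
endfacet
facet normal -0.378 -0.569 0.730
outer loop
vertex -0.45 -3.795 -1.82
vertex 0.069 -3.652 -1.44
vertex -1.182 -2.106 -0.883
endloop
endfacet
facet normal 0.585 -0.557 -0.590
outer loop
vertex 0.069 -3.652 -1.44
vertex -0.058 -3.174 -2.017
vertex 0.493 -3.149 -1.494
endloop
endfacet
facet normal 0.270 -0.125 0.955
outer loop
vertex 0.069 -3.652 -1.44
vertex 0.493 -3.149 -1.494
vertex -1.182 -2.106 -0.883
endloop
endfacet
facet normal 0.586 -0.555 -0.591
outer loop
vertex 0.493 -3.149 -1.494
vertex -0.058 -3.174 -2.017
vertex 0.501 -2.665 -1.941
endloop
endfacet
facet normal 0.567 0.554 0.610
outer loop
vertex 0.493 -3.149 -1.494
vertex 0.501 -2.665 -1.941
vertex -1.182 -2.106 -0.883
endloop
endfacet

endsolid


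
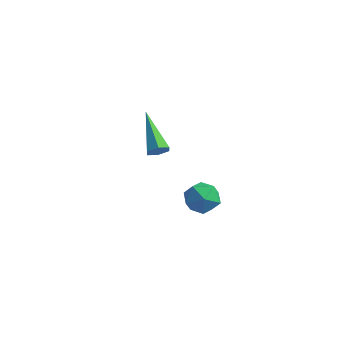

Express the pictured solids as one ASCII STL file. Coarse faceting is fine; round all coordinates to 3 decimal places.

solid 
facet normal 0.227 -0.216 0.950
outer loop
vertex 2.497 -0.335 3.849
vertex 1.842 -0.826 3.894
vertex 2.565 -1.129 3.652
endloop
endfacet
facet normal 0.816 -0.072 0.573
outer loop
vertex 2.497 -0.335 3.849
vertex 2.565 -1.129 3.652
vertex 2.937 -0.56 3.194
endloop
endfacet
facet normal 0.751 0.586 0.303
outer loop
vertex 2.497 -0.335 3.849
vertex 2.937 -0.56 3.194
vertex 2.444 0.094 3.152
endloop
endfacet
facet normal 0.123 0.849 0.513
outer loop
vertex 2.497 -0.335 3.849
vertex 2.444 0.094 3.152
vertex 1.767 -0.07 3.585
endloop
endfacet
facet normal -0.202 0.353 0.913
outer loop
vertex 2.497 -0.335 3.849
vertex 1.767 -0.07 3.585
vertex 1.842 -0.826 3.894
endloop
endfacet
facet normal 0.847 -0.532 0.027
outer loop
vertex 2.937 -0.56 3.194
vertex 2.565 -1.129 3.652
vertex 2.553 -1.19 2.835
endloop
endfacet
facet normal -0.106 -0.763 0.638
outer loop
vertex 2.565 -1.129 3.652
vertex 1.842 -0.826 3.894
vertex 1.876 -1.354 3.268
endloop
endfacet
facet normal -0.800 0.157 0.579
outer loop
vertex 1.842 -0.826 3.894
vertex 1.767 -0.07 3.585
vertex 1.383 -0.7 3.226
endloop
endfacet
facet normal -0.275 0.959 -0.068
outer loop
vertex 1.767 -0.07 3.585
vertex 2.444 0.094 3.152
vertex 1.755 -0.131 2.768
endloop
endfacet
facet normal 0.741 0.532 -0.409
outer loop
vertex 2.444 0.094 3.152
vertex 2.937 -0.56 3.194
vertex 2.478 -0.434 2.526
endloop
endfacet
facet normal -0.123 -0.849 -0.513
outer loop
vertex 1.823 -0.925 2.571
vertex 2.553 -1.19 2.835
vertex 1.876 -1.354 3.268
endloop
endfacet
facet normal -0.751 -0.586 -0.303
outer loop
vertex 1.823 -0.925 2.571
vertex 1.876 -1.354 3.268
vertex 1.383 -0.7 3.226
endloop
endfacet
facet normal -0.816 0.072 -0.573
outer loop
vertex 1.823 -0.925 2.571
vertex 1.383 -0.7 3.226
vertex 1.755 -0.131 2.768
endloop
endfacet
facet normal -0.227 0.216 -0.950
outer loop
vertex 1.823 -0.925 2.571
vertex 1.755 -0.131 2.768
vertex 2.478 -0.434 2.526
endloop
endfacet
facet normal 0.202 -0.353 -0.913
outer loop
vertex 1.823 -0.925 2.571
vertex 2.478 -0.434 2.526
vertex 2.553 -1.19 2.835
endloop
endfacet
facet normal 0.275 -0.959 0.068
outer loop
vertex 1.876 -1.354 3.268
vertex 2.553 -1.19 2.835
vertex 2.565 -1.129 3.652
endloop
endfacet
facet normal -0.741 -0.532 0.409
outer loop
vertex 1.383 -0.7 3.226
vertex 1.876 -1.354 3.268
vertex 1.842 -0.826 3.894
endloop
endfacet
facet normal -0.847 0.532 -0.027
outer loop
vertex 1.755 -0.131 2.768
vertex 1.383 -0.7 3.226
vertex 1.767 -0.07 3.585
endloop
endfacet
facet normal 0.106 0.763 -0.638
outer loop
vertex 2.478 -0.434 2.526
vertex 1.755 -0.131 2.768
vertex 2.444 0.094 3.152
endloop
endfacet
facet normal 0.800 -0.157 -0.579
outer loop
vertex 2.553 -1.19 2.835
vertex 2.478 -0.434 2.526
vertex 2.937 -0.56 3.194
endloop
endfacet
facet normal 0.637 -0.561 -0.529
outer loop
vertex -2.179 3.074 1.904
vertex -2.343 3.316 1.45
vertex -1.93 3.521 1.73
endloop
endfacet
facet normal 0.472 0.079 0.878
outer loop
vertex -2.179 3.074 1.904
vertex -1.93 3.521 1.73
vertex -3.737 4.544 2.61
endloop
endfacet
facet normal 0.637 -0.561 -0.529
outer loop
vertex -1.93 3.521 1.73
vertex -2.343 3.316 1.45
vertex -2.094 3.763 1.276
endloop
endfacet
facet normal 0.560 0.798 0.223
outer loop
vertex -1.93 3.521 1.73
vertex -2.094 3.763 1.276
vertex -3.737 4.544 2.61
endloop
endfacet
facet normal 0.636 -0.561 -0.530
outer loop
vertex -2.094 3.763 1.276
vertex -2.343 3.316 1.45
vertex -2.508 3.558 0.996
endloop
endfacet
facet normal -0.045 0.837 -0.546
outer loop
vertex -2.094 3.763 1.276
vertex -2.508 3.558 0.996
vertex -3.737 4.544 2.61
endloop
endfacet
facet normal 0.636 -0.561 -0.530
outer loop
vertex -2.508 3.558 0.996
vertex -2.343 3.316 1.45
vertex -2.757 3.111 1.17
endloop
endfacet
facet normal -0.738 0.155 -0.657
outer loop
vertex -2.508 3.558 0.996
vertex -2.757 3.111 1.17
vertex -3.737 4.544 2.61
endloop
endfacet
facet normal 0.636 -0.560 -0.531
outer loop
vertex -2.757 3.111 1.17
vertex -2.343 3.316 1.45
vertex -2.592 2.869 1.623
endloop
endfacet
facet normal -0.826 -0.564 -0.001
outer loop
vertex -2.757 3.111 1.17
vertex -2.592 2.869 1.623
vertex -3.737 4.544 2.61
endloop
endfacet
facet normal 0.638 -0.560 -0.529
outer loop
vertex -2.592 2.869 1.623
vertex -2.343 3.316 1.45
vertex -2.179 3.074 1.904
endloop
endfacet
facet normal -0.222 -0.603 0.766
outer loop
vertex -2.592 2.869 1.623
vertex -2.179 3.074 1.904
vertex -3.737 4.544 2.61
endloop
endfacet

endsolid


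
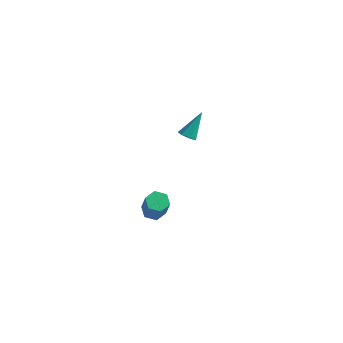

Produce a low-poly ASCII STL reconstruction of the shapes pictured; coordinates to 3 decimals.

solid 
facet normal -0.321 0.329 -0.888
outer loop
vertex -0.491 -3.179 0.069
vertex -1.061 -3.343 0.214
vertex -0.86 -2.783 0.349
endloop
endfacet
facet normal 0.728 0.685 -0.009
outer loop
vertex -0.491 -3.179 0.069
vertex -0.86 -2.783 0.349
vertex -0.01 -3.673 1.401
endloop
endfacet
facet normal 0.728 0.685 -0.009
outer loop
vertex -0.01 -3.673 1.401
vertex -0.86 -2.783 0.349
vertex -0.379 -3.277 1.681
endloop
endfacet
facet normal 0.321 -0.329 0.888
outer loop
vertex -0.01 -3.673 1.401
vertex -0.379 -3.277 1.681
vertex -0.579 -3.837 1.546
endloop
endfacet
facet normal -0.321 0.329 -0.888
outer loop
vertex -0.86 -2.783 0.349
vertex -1.061 -3.343 0.214
vertex -1.43 -2.947 0.494
endloop
endfacet
facet normal -0.160 0.905 0.394
outer loop
vertex -0.86 -2.783 0.349
vertex -1.43 -2.947 0.494
vertex -0.379 -3.277 1.681
endloop
endfacet
facet normal -0.160 0.905 0.394
outer loop
vertex -0.379 -3.277 1.681
vertex -1.43 -2.947 0.494
vertex -0.949 -3.441 1.826
endloop
endfacet
facet normal 0.321 -0.329 0.888
outer loop
vertex -0.379 -3.277 1.681
vertex -0.949 -3.441 1.826
vertex -0.579 -3.837 1.546
endloop
endfacet
facet normal -0.321 0.329 -0.888
outer loop
vertex -1.43 -2.947 0.494
vertex -1.061 -3.343 0.214
vertex -1.63 -3.507 0.359
endloop
endfacet
facet normal -0.889 0.220 0.403
outer loop
vertex -1.43 -2.947 0.494
vertex -1.63 -3.507 0.359
vertex -0.949 -3.441 1.826
endloop
endfacet
facet normal -0.889 0.220 0.403
outer loop
vertex -0.949 -3.441 1.826
vertex -1.63 -3.507 0.359
vertex -1.149 -4.001 1.691
endloop
endfacet
facet normal 0.321 -0.329 0.888
outer loop
vertex -0.949 -3.441 1.826
vertex -1.149 -4.001 1.691
vertex -0.579 -3.837 1.546
endloop
endfacet
facet normal -0.321 0.329 -0.888
outer loop
vertex -1.63 -3.507 0.359
vertex -1.061 -3.343 0.214
vertex -1.261 -3.903 0.079
endloop
endfacet
facet normal -0.728 -0.685 0.009
outer loop
vertex -1.63 -3.507 0.359
vertex -1.261 -3.903 0.079
vertex -1.149 -4.001 1.691
endloop
endfacet
facet normal -0.728 -0.685 0.009
outer loop
vertex -1.149 -4.001 1.691
vertex -1.261 -3.903 0.079
vertex -0.78 -4.397 1.411
endloop
endfacet
facet normal 0.321 -0.329 0.888
outer loop
vertex -1.149 -4.001 1.691
vertex -0.78 -4.397 1.411
vertex -0.579 -3.837 1.546
endloop
endfacet
facet normal -0.321 0.329 -0.888
outer loop
vertex -1.261 -3.903 0.079
vertex -1.061 -3.343 0.214
vertex -0.691 -3.739 -0.066
endloop
endfacet
facet normal 0.160 -0.905 -0.394
outer loop
vertex -1.261 -3.903 0.079
vertex -0.691 -3.739 -0.066
vertex -0.78 -4.397 1.411
endloop
endfacet
facet normal 0.160 -0.905 -0.394
outer loop
vertex -0.78 -4.397 1.411
vertex -0.691 -3.739 -0.066
vertex -0.21 -4.233 1.266
endloop
endfacet
facet normal 0.321 -0.329 0.888
outer loop
vertex -0.78 -4.397 1.411
vertex -0.21 -4.233 1.266
vertex -0.579 -3.837 1.546
endloop
endfacet
facet normal -0.321 0.329 -0.888
outer loop
vertex -0.691 -3.739 -0.066
vertex -1.061 -3.343 0.214
vertex -0.491 -3.179 0.069
endloop
endfacet
facet normal 0.889 -0.220 -0.403
outer loop
vertex -0.691 -3.739 -0.066
vertex -0.491 -3.179 0.069
vertex -0.21 -4.233 1.266
endloop
endfacet
facet normal 0.889 -0.220 -0.403
outer loop
vertex -0.21 -4.233 1.266
vertex -0.491 -3.179 0.069
vertex -0.01 -3.673 1.401
endloop
endfacet
facet normal 0.321 -0.329 0.888
outer loop
vertex -0.21 -4.233 1.266
vertex -0.01 -3.673 1.401
vertex -0.579 -3.837 1.546
endloop
endfacet
facet normal -0.188 -0.633 -0.751
outer loop
vertex -1.998 3.009 0.164
vertex -2.334 2.741 0.474
vertex -2.436 3.151 0.154
endloop
endfacet
facet normal 0.288 0.859 -0.424
outer loop
vertex -1.998 3.009 0.164
vertex -2.436 3.151 0.154
vertex -2.026 3.779 1.706
endloop
endfacet
facet normal -0.188 -0.633 -0.751
outer loop
vertex -2.436 3.151 0.154
vertex -2.334 2.741 0.474
vertex -2.797 2.984 0.385
endloop
endfacet
facet normal -0.514 0.834 -0.201
outer loop
vertex -2.436 3.151 0.154
vertex -2.797 2.984 0.385
vertex -2.026 3.779 1.706
endloop
endfacet
facet normal -0.188 -0.633 -0.751
outer loop
vertex -2.797 2.984 0.385
vertex -2.334 2.741 0.474
vertex -2.809 2.634 0.683
endloop
endfacet
facet normal -0.890 0.313 0.331
outer loop
vertex -2.797 2.984 0.385
vertex -2.809 2.634 0.683
vertex -2.026 3.779 1.706
endloop
endfacet
facet normal -0.187 -0.634 -0.750
outer loop
vertex -2.809 2.634 0.683
vertex -2.334 2.741 0.474
vertex -2.464 2.365 0.824
endloop
endfacet
facet normal -0.556 -0.309 0.771
outer loop
vertex -2.809 2.634 0.683
vertex -2.464 2.365 0.824
vertex -2.026 3.779 1.706
endloop
endfacet
facet normal -0.188 -0.633 -0.750
outer loop
vertex -2.464 2.365 0.824
vertex -2.334 2.741 0.474
vertex -2.021 2.379 0.701
endloop
endfacet
facet normal 0.237 -0.566 0.790
outer loop
vertex -2.464 2.365 0.824
vertex -2.021 2.379 0.701
vertex -2.026 3.779 1.706
endloop
endfacet
facet normal -0.188 -0.633 -0.751
outer loop
vertex -2.021 2.379 0.701
vertex -2.334 2.741 0.474
vertex -1.814 2.665 0.408
endloop
endfacet
facet normal 0.890 -0.264 0.372
outer loop
vertex -2.021 2.379 0.701
vertex -1.814 2.665 0.408
vertex -2.026 3.779 1.706
endloop
endfacet
facet normal -0.188 -0.633 -0.751
outer loop
vertex -1.814 2.665 0.408
vertex -2.334 2.741 0.474
vertex -1.998 3.009 0.164
endloop
endfacet
facet normal 0.914 0.370 -0.168
outer loop
vertex -1.814 2.665 0.408
vertex -1.998 3.009 0.164
vertex -2.026 3.779 1.706
endloop
endfacet

endsolid


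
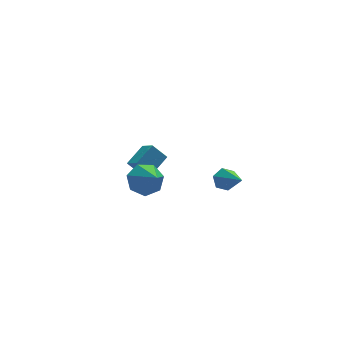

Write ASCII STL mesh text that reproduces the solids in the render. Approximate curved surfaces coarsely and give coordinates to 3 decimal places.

solid 
facet normal -0.156 0.855 -0.494
outer loop
vertex 3.328 1.069 -4.545
vertex 2.669 1.151 -4.195
vertex 3.293 1.439 -3.894
endloop
endfacet
facet normal 0.985 -0.123 0.123
outer loop
vertex 3.328 1.069 -4.545
vertex 3.293 1.439 -3.894
vertex 2.971 -0.491 -3.245
endloop
endfacet
facet normal -0.156 0.855 -0.494
outer loop
vertex 3.293 1.439 -3.894
vertex 2.669 1.151 -4.195
vertex 2.635 1.521 -3.544
endloop
endfacet
facet normal 0.479 0.207 0.853
outer loop
vertex 3.293 1.439 -3.894
vertex 2.635 1.521 -3.544
vertex 2.971 -0.491 -3.245
endloop
endfacet
facet normal -0.156 0.855 -0.494
outer loop
vertex 2.635 1.521 -3.544
vertex 2.669 1.151 -4.195
vertex 2.011 1.233 -3.845
endloop
endfacet
facet normal -0.455 0.056 0.889
outer loop
vertex 2.635 1.521 -3.544
vertex 2.011 1.233 -3.845
vertex 2.971 -0.491 -3.245
endloop
endfacet
facet normal -0.157 0.854 -0.495
outer loop
vertex 2.011 1.233 -3.845
vertex 2.669 1.151 -4.195
vertex 2.046 0.862 -4.496
endloop
endfacet
facet normal -0.884 -0.425 0.194
outer loop
vertex 2.011 1.233 -3.845
vertex 2.046 0.862 -4.496
vertex 2.971 -0.491 -3.245
endloop
endfacet
facet normal -0.157 0.854 -0.495
outer loop
vertex 2.046 0.862 -4.496
vertex 2.669 1.151 -4.195
vertex 2.704 0.78 -4.846
endloop
endfacet
facet normal -0.379 -0.755 -0.536
outer loop
vertex 2.046 0.862 -4.496
vertex 2.704 0.78 -4.846
vertex 2.971 -0.491 -3.245
endloop
endfacet
facet normal -0.157 0.854 -0.495
outer loop
vertex 2.704 0.78 -4.846
vertex 2.669 1.151 -4.195
vertex 3.328 1.069 -4.545
endloop
endfacet
facet normal 0.555 -0.604 -0.572
outer loop
vertex 2.704 0.78 -4.846
vertex 3.328 1.069 -4.545
vertex 2.971 -0.491 -3.245
endloop
endfacet
facet normal -0.090 0.800 -0.593
outer loop
vertex -2.38 -2.783 -1.111
vertex -3.007 -2.358 -0.443
vertex -2.001 -2.285 -0.497
endloop
endfacet
facet normal 0.836 -0.544 -0.075
outer loop
vertex -2.38 -2.783 -1.111
vertex -2.001 -2.285 -0.497
vertex -2.853 -3.742 0.583
endloop
endfacet
facet normal -0.090 0.800 -0.593
outer loop
vertex -2.001 -2.285 -0.497
vertex -3.007 -2.358 -0.443
vertex -2.381 -1.842 0.158
endloop
endfacet
facet normal 0.835 -0.086 0.543
outer loop
vertex -2.001 -2.285 -0.497
vertex -2.381 -1.842 0.158
vertex -2.853 -3.742 0.583
endloop
endfacet
facet normal -0.090 0.800 -0.593
outer loop
vertex -2.381 -1.842 0.158
vertex -3.007 -2.358 -0.443
vertex -3.232 -1.788 0.36
endloop
endfacet
facet normal 0.237 0.155 0.959
outer loop
vertex -2.381 -1.842 0.158
vertex -3.232 -1.788 0.36
vertex -2.853 -3.742 0.583
endloop
endfacet
facet normal -0.090 0.800 -0.593
outer loop
vertex -3.232 -1.788 0.36
vertex -3.007 -2.358 -0.443
vertex -3.914 -2.163 -0.043
endloop
endfacet
facet normal -0.509 -0.000 0.861
outer loop
vertex -3.232 -1.788 0.36
vertex -3.914 -2.163 -0.043
vertex -2.853 -3.742 0.583
endloop
endfacet
facet normal -0.090 0.800 -0.593
outer loop
vertex -3.914 -2.163 -0.043
vertex -3.007 -2.358 -0.443
vertex -3.913 -2.685 -0.747
endloop
endfacet
facet normal -0.840 -0.437 0.322
outer loop
vertex -3.914 -2.163 -0.043
vertex -3.913 -2.685 -0.747
vertex -2.853 -3.742 0.583
endloop
endfacet
facet normal -0.090 0.800 -0.593
outer loop
vertex -3.913 -2.685 -0.747
vertex -3.007 -2.358 -0.443
vertex -3.231 -2.961 -1.222
endloop
endfacet
facet normal -0.508 -0.824 -0.250
outer loop
vertex -3.913 -2.685 -0.747
vertex -3.231 -2.961 -1.222
vertex -2.853 -3.742 0.583
endloop
endfacet
facet normal -0.090 0.800 -0.593
outer loop
vertex -3.231 -2.961 -1.222
vertex -3.007 -2.358 -0.443
vertex -2.38 -2.783 -1.111
endloop
endfacet
facet normal 0.238 -0.872 -0.427
outer loop
vertex -3.231 -2.961 -1.222
vertex -2.38 -2.783 -1.111
vertex -2.853 -3.742 0.583
endloop
endfacet
facet normal -0.608 0.284 0.741
outer loop
vertex -1.523 3.357 -3.34
vertex -0.382 4.1 -2.688
vertex -1.782 4.237 -3.89
endloop
endfacet
facet normal -0.756 -0.492 -0.432
outer loop
vertex -1.058 3.9 -4.772
vertex -1.523 3.357 -3.34
vertex -1.782 4.237 -3.89
endloop
endfacet
facet normal -0.609 0.284 0.741
outer loop
vertex -1.782 4.237 -3.89
vertex -0.382 4.1 -2.688
vertex -0.641 4.981 -3.238
endloop
endfacet
facet normal -0.243 0.823 -0.514
outer loop
vertex -0.641 4.981 -3.238
vertex -1.058 3.9 -4.772
vertex -1.782 4.237 -3.89
endloop
endfacet
facet normal 0.243 -0.823 0.514
outer loop
vertex -1.523 3.357 -3.34
vertex 0.342 3.763 -3.57
vertex -0.382 4.1 -2.688
endloop
endfacet
facet normal -0.756 -0.492 -0.432
outer loop
vertex -0.799 3.019 -4.222
vertex -1.523 3.357 -3.34
vertex -1.058 3.9 -4.772
endloop
endfacet
facet normal 0.243 -0.823 0.514
outer loop
vertex -0.799 3.019 -4.222
vertex 0.342 3.763 -3.57
vertex -1.523 3.357 -3.34
endloop
endfacet
facet normal 0.756 0.492 0.432
outer loop
vertex -0.382 4.1 -2.688
vertex 0.342 3.763 -3.57
vertex -0.641 4.981 -3.238
endloop
endfacet
facet normal -0.242 0.823 -0.514
outer loop
vertex 0.083 4.643 -4.12
vertex -1.058 3.9 -4.772
vertex -0.641 4.981 -3.238
endloop
endfacet
facet normal 0.756 0.492 0.432
outer loop
vertex -0.641 4.981 -3.238
vertex 0.342 3.763 -3.57
vertex 0.083 4.643 -4.12
endloop
endfacet
facet normal 0.608 -0.284 -0.741
outer loop
vertex 0.083 4.643 -4.12
vertex -0.799 3.019 -4.222
vertex -1.058 3.9 -4.772
endloop
endfacet
facet normal 0.609 -0.284 -0.741
outer loop
vertex 0.342 3.763 -3.57
vertex -0.799 3.019 -4.222
vertex 0.083 4.643 -4.12
endloop
endfacet

endsolid


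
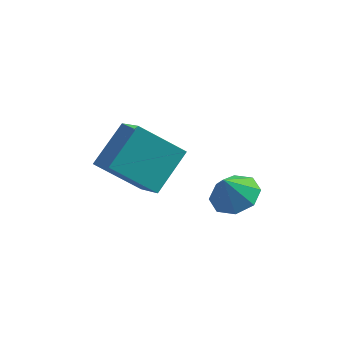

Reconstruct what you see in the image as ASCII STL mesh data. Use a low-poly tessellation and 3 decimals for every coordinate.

solid 
facet normal -0.785 -0.127 0.607
outer loop
vertex -3.986 -0.702 -2.175
vertex -3.406 0.618 -1.149
vertex -4.781 0.285 -2.996
endloop
endfacet
facet normal -0.328 -0.746 -0.580
outer loop
vertex -3.314 0.522 -4.131
vertex -3.986 -0.702 -2.175
vertex -4.781 0.285 -2.996
endloop
endfacet
facet normal -0.785 -0.127 0.607
outer loop
vertex -4.781 0.285 -2.996
vertex -3.406 0.618 -1.149
vertex -4.201 1.605 -1.971
endloop
endfacet
facet normal -0.526 0.654 -0.544
outer loop
vertex -4.201 1.605 -1.971
vertex -3.314 0.522 -4.131
vertex -4.781 0.285 -2.996
endloop
endfacet
facet normal 0.526 -0.654 0.544
outer loop
vertex -3.986 -0.702 -2.175
vertex -1.939 0.855 -2.284
vertex -3.406 0.618 -1.149
endloop
endfacet
facet normal -0.327 -0.746 -0.580
outer loop
vertex -2.519 -0.465 -3.309
vertex -3.986 -0.702 -2.175
vertex -3.314 0.522 -4.131
endloop
endfacet
facet normal 0.526 -0.654 0.544
outer loop
vertex -2.519 -0.465 -3.309
vertex -1.939 0.855 -2.284
vertex -3.986 -0.702 -2.175
endloop
endfacet
facet normal 0.328 0.746 0.579
outer loop
vertex -3.406 0.618 -1.149
vertex -1.939 0.855 -2.284
vertex -4.201 1.605 -1.971
endloop
endfacet
facet normal -0.526 0.654 -0.544
outer loop
vertex -2.734 1.842 -3.105
vertex -3.314 0.522 -4.131
vertex -4.201 1.605 -1.971
endloop
endfacet
facet normal 0.328 0.746 0.580
outer loop
vertex -4.201 1.605 -1.971
vertex -1.939 0.855 -2.284
vertex -2.734 1.842 -3.105
endloop
endfacet
facet normal 0.785 0.127 -0.607
outer loop
vertex -2.734 1.842 -3.105
vertex -2.519 -0.465 -3.309
vertex -3.314 0.522 -4.131
endloop
endfacet
facet normal 0.784 0.127 -0.607
outer loop
vertex -1.939 0.855 -2.284
vertex -2.519 -0.465 -3.309
vertex -2.734 1.842 -3.105
endloop
endfacet
facet normal 0.292 0.320 -0.902
outer loop
vertex -0.003 1.622 -3.8
vertex -0.425 0.969 -4.168
vertex -0.626 1.776 -3.947
endloop
endfacet
facet normal -0.063 0.543 0.837
outer loop
vertex -0.003 1.622 -3.8
vertex -0.626 1.776 -3.947
vertex -0.735 0.631 -3.212
endloop
endfacet
facet normal 0.292 0.320 -0.901
outer loop
vertex -0.626 1.776 -3.947
vertex -0.425 0.969 -4.168
vertex -1.131 1.457 -4.224
endloop
endfacet
facet normal -0.632 0.460 0.623
outer loop
vertex -0.626 1.776 -3.947
vertex -1.131 1.457 -4.224
vertex -0.735 0.631 -3.212
endloop
endfacet
facet normal 0.292 0.318 -0.902
outer loop
vertex -1.131 1.457 -4.224
vertex -0.425 0.969 -4.168
vertex -1.223 0.853 -4.467
endloop
endfacet
facet normal -0.932 -0.004 0.362
outer loop
vertex -1.131 1.457 -4.224
vertex -1.223 0.853 -4.467
vertex -0.735 0.631 -3.212
endloop
endfacet
facet normal 0.291 0.320 -0.902
outer loop
vertex -1.223 0.853 -4.467
vertex -0.425 0.969 -4.168
vertex -0.847 0.316 -4.536
endloop
endfacet
facet normal -0.789 -0.579 0.205
outer loop
vertex -1.223 0.853 -4.467
vertex -0.847 0.316 -4.536
vertex -0.735 0.631 -3.212
endloop
endfacet
facet normal 0.293 0.319 -0.901
outer loop
vertex -0.847 0.316 -4.536
vertex -0.425 0.969 -4.168
vertex -0.224 0.163 -4.388
endloop
endfacet
facet normal -0.286 -0.927 0.245
outer loop
vertex -0.847 0.316 -4.536
vertex -0.224 0.163 -4.388
vertex -0.735 0.631 -3.212
endloop
endfacet
facet normal 0.292 0.319 -0.902
outer loop
vertex -0.224 0.163 -4.388
vertex -0.425 0.969 -4.168
vertex 0.281 0.481 -4.112
endloop
endfacet
facet normal 0.281 -0.844 0.458
outer loop
vertex -0.224 0.163 -4.388
vertex 0.281 0.481 -4.112
vertex -0.735 0.631 -3.212
endloop
endfacet
facet normal 0.292 0.320 -0.901
outer loop
vertex 0.281 0.481 -4.112
vertex -0.425 0.969 -4.168
vertex 0.372 1.086 -3.868
endloop
endfacet
facet normal 0.582 -0.378 0.720
outer loop
vertex 0.281 0.481 -4.112
vertex 0.372 1.086 -3.868
vertex -0.735 0.631 -3.212
endloop
endfacet
facet normal 0.292 0.319 -0.901
outer loop
vertex 0.372 1.086 -3.868
vertex -0.425 0.969 -4.168
vertex -0.003 1.622 -3.8
endloop
endfacet
facet normal 0.439 0.196 0.877
outer loop
vertex 0.372 1.086 -3.868
vertex -0.003 1.622 -3.8
vertex -0.735 0.631 -3.212
endloop
endfacet

endsolid


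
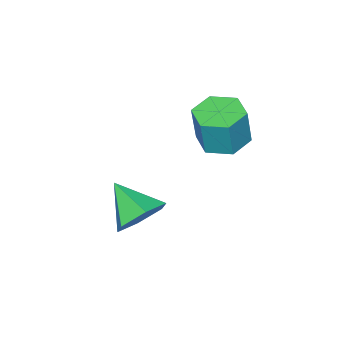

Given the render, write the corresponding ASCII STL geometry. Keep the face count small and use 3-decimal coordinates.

solid 
facet normal 0.069 0.822 -0.566
outer loop
vertex 2.727 0.967 -0.607
vertex 2.362 0.405 -1.467
vertex 1.657 0.916 -0.811
endloop
endfacet
facet normal -0.191 0.120 0.974
outer loop
vertex 2.727 0.967 -0.607
vertex 1.657 0.916 -0.811
vertex 2.238 -1.065 -0.453
endloop
endfacet
facet normal 0.069 0.822 -0.566
outer loop
vertex 1.657 0.916 -0.811
vertex 2.362 0.405 -1.467
vertex 1.292 0.355 -1.671
endloop
endfacet
facet normal -0.864 -0.167 0.476
outer loop
vertex 1.657 0.916 -0.811
vertex 1.292 0.355 -1.671
vertex 2.238 -1.065 -0.453
endloop
endfacet
facet normal 0.070 0.821 -0.567
outer loop
vertex 1.292 0.355 -1.671
vertex 2.362 0.405 -1.467
vertex 1.997 -0.157 -2.326
endloop
endfacet
facet normal -0.704 -0.670 -0.234
outer loop
vertex 1.292 0.355 -1.671
vertex 1.997 -0.157 -2.326
vertex 2.238 -1.065 -0.453
endloop
endfacet
facet normal 0.069 0.821 -0.567
outer loop
vertex 1.997 -0.157 -2.326
vertex 2.362 0.405 -1.467
vertex 3.067 -0.106 -2.122
endloop
endfacet
facet normal 0.127 -0.886 -0.446
outer loop
vertex 1.997 -0.157 -2.326
vertex 3.067 -0.106 -2.122
vertex 2.238 -1.065 -0.453
endloop
endfacet
facet normal 0.069 0.821 -0.566
outer loop
vertex 3.067 -0.106 -2.122
vertex 2.362 0.405 -1.467
vertex 3.431 0.456 -1.263
endloop
endfacet
facet normal 0.799 -0.599 0.053
outer loop
vertex 3.067 -0.106 -2.122
vertex 3.431 0.456 -1.263
vertex 2.238 -1.065 -0.453
endloop
endfacet
facet normal 0.069 0.821 -0.566
outer loop
vertex 3.431 0.456 -1.263
vertex 2.362 0.405 -1.467
vertex 2.727 0.967 -0.607
endloop
endfacet
facet normal 0.640 -0.096 0.762
outer loop
vertex 3.431 0.456 -1.263
vertex 2.727 0.967 -0.607
vertex 2.238 -1.065 -0.453
endloop
endfacet
facet normal -0.199 -0.036 -0.979
outer loop
vertex -0.124 0.679 1.637
vertex -0.625 1.53 1.707
vertex 0.345 1.541 1.51
endloop
endfacet
facet normal 0.858 -0.490 -0.156
outer loop
vertex -0.124 0.679 1.637
vertex 0.345 1.541 1.51
vertex 0.206 0.739 3.263
endloop
endfacet
facet normal 0.858 -0.490 -0.156
outer loop
vertex 0.206 0.739 3.263
vertex 0.345 1.541 1.51
vertex 0.675 1.601 3.135
endloop
endfacet
facet normal 0.199 0.037 0.979
outer loop
vertex 0.206 0.739 3.263
vertex 0.675 1.601 3.135
vertex -0.295 1.59 3.333
endloop
endfacet
facet normal -0.199 -0.036 -0.979
outer loop
vertex 0.345 1.541 1.51
vertex -0.625 1.53 1.707
vertex -0.156 2.392 1.58
endloop
endfacet
facet normal 0.839 0.510 -0.189
outer loop
vertex 0.345 1.541 1.51
vertex -0.156 2.392 1.58
vertex 0.675 1.601 3.135
endloop
endfacet
facet normal 0.839 0.510 -0.189
outer loop
vertex 0.675 1.601 3.135
vertex -0.156 2.392 1.58
vertex 0.174 2.452 3.206
endloop
endfacet
facet normal 0.199 0.036 0.979
outer loop
vertex 0.675 1.601 3.135
vertex 0.174 2.452 3.206
vertex -0.295 1.59 3.333
endloop
endfacet
facet normal -0.199 -0.036 -0.979
outer loop
vertex -0.156 2.392 1.58
vertex -0.625 1.53 1.707
vertex -1.126 2.381 1.777
endloop
endfacet
facet normal -0.018 0.999 -0.033
outer loop
vertex -0.156 2.392 1.58
vertex -1.126 2.381 1.777
vertex 0.174 2.452 3.206
endloop
endfacet
facet normal -0.018 0.999 -0.033
outer loop
vertex 0.174 2.452 3.206
vertex -1.126 2.381 1.777
vertex -0.796 2.441 3.403
endloop
endfacet
facet normal 0.199 0.036 0.979
outer loop
vertex 0.174 2.452 3.206
vertex -0.796 2.441 3.403
vertex -0.295 1.59 3.333
endloop
endfacet
facet normal -0.199 -0.037 -0.979
outer loop
vertex -1.126 2.381 1.777
vertex -0.625 1.53 1.707
vertex -1.595 1.519 1.905
endloop
endfacet
facet normal -0.858 0.490 0.156
outer loop
vertex -1.126 2.381 1.777
vertex -1.595 1.519 1.905
vertex -0.796 2.441 3.403
endloop
endfacet
facet normal -0.858 0.490 0.156
outer loop
vertex -0.796 2.441 3.403
vertex -1.595 1.519 1.905
vertex -1.265 1.579 3.53
endloop
endfacet
facet normal 0.199 0.036 0.979
outer loop
vertex -0.796 2.441 3.403
vertex -1.265 1.579 3.53
vertex -0.295 1.59 3.333
endloop
endfacet
facet normal -0.199 -0.036 -0.979
outer loop
vertex -1.595 1.519 1.905
vertex -0.625 1.53 1.707
vertex -1.094 0.668 1.834
endloop
endfacet
facet normal -0.839 -0.510 0.189
outer loop
vertex -1.595 1.519 1.905
vertex -1.094 0.668 1.834
vertex -1.265 1.579 3.53
endloop
endfacet
facet normal -0.839 -0.510 0.189
outer loop
vertex -1.265 1.579 3.53
vertex -1.094 0.668 1.834
vertex -0.764 0.728 3.46
endloop
endfacet
facet normal 0.199 0.036 0.979
outer loop
vertex -1.265 1.579 3.53
vertex -0.764 0.728 3.46
vertex -0.295 1.59 3.333
endloop
endfacet
facet normal -0.199 -0.036 -0.979
outer loop
vertex -1.094 0.668 1.834
vertex -0.625 1.53 1.707
vertex -0.124 0.679 1.637
endloop
endfacet
facet normal 0.018 -0.999 0.033
outer loop
vertex -1.094 0.668 1.834
vertex -0.124 0.679 1.637
vertex -0.764 0.728 3.46
endloop
endfacet
facet normal 0.018 -0.999 0.033
outer loop
vertex -0.764 0.728 3.46
vertex -0.124 0.679 1.637
vertex 0.206 0.739 3.263
endloop
endfacet
facet normal 0.199 0.036 0.979
outer loop
vertex -0.764 0.728 3.46
vertex 0.206 0.739 3.263
vertex -0.295 1.59 3.333
endloop
endfacet

endsolid


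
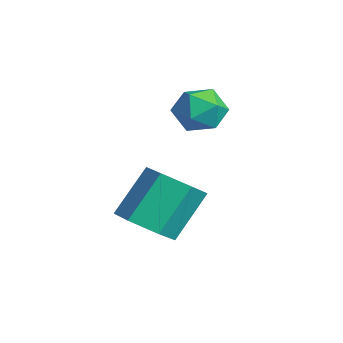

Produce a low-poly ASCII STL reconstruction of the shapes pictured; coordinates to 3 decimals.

solid 
facet normal 0.221 -0.591 -0.776
outer loop
vertex 4.192 0.116 -2.616
vertex 3.783 0.703 -3.179
vertex 4.669 0.792 -2.995
endloop
endfacet
facet normal 0.823 -0.315 0.473
outer loop
vertex 4.192 0.116 -2.616
vertex 4.669 0.792 -2.995
vertex 3.807 1.151 -1.258
endloop
endfacet
facet normal 0.823 -0.315 0.473
outer loop
vertex 3.807 1.151 -1.258
vertex 4.669 0.792 -2.995
vertex 4.284 1.827 -1.638
endloop
endfacet
facet normal -0.220 0.591 0.776
outer loop
vertex 3.807 1.151 -1.258
vertex 4.284 1.827 -1.638
vertex 3.397 1.737 -1.821
endloop
endfacet
facet normal 0.220 -0.591 -0.776
outer loop
vertex 4.669 0.792 -2.995
vertex 3.783 0.703 -3.179
vertex 4.26 1.378 -3.558
endloop
endfacet
facet normal 0.866 0.485 -0.124
outer loop
vertex 4.669 0.792 -2.995
vertex 4.26 1.378 -3.558
vertex 4.284 1.827 -1.638
endloop
endfacet
facet normal 0.866 0.485 -0.124
outer loop
vertex 4.284 1.827 -1.638
vertex 4.26 1.378 -3.558
vertex 3.875 2.413 -2.201
endloop
endfacet
facet normal -0.220 0.592 0.776
outer loop
vertex 4.284 1.827 -1.638
vertex 3.875 2.413 -2.201
vertex 3.397 1.737 -1.821
endloop
endfacet
facet normal 0.220 -0.591 -0.776
outer loop
vertex 4.26 1.378 -3.558
vertex 3.783 0.703 -3.179
vertex 3.373 1.289 -3.742
endloop
endfacet
facet normal 0.044 0.800 -0.598
outer loop
vertex 4.26 1.378 -3.558
vertex 3.373 1.289 -3.742
vertex 3.875 2.413 -2.201
endloop
endfacet
facet normal 0.043 0.800 -0.598
outer loop
vertex 3.875 2.413 -2.201
vertex 3.373 1.289 -3.742
vertex 2.988 2.324 -2.384
endloop
endfacet
facet normal -0.219 0.591 0.776
outer loop
vertex 3.875 2.413 -2.201
vertex 2.988 2.324 -2.384
vertex 3.397 1.737 -1.821
endloop
endfacet
facet normal 0.220 -0.591 -0.776
outer loop
vertex 3.373 1.289 -3.742
vertex 3.783 0.703 -3.179
vertex 2.896 0.613 -3.362
endloop
endfacet
facet normal -0.823 0.315 -0.473
outer loop
vertex 3.373 1.289 -3.742
vertex 2.896 0.613 -3.362
vertex 2.988 2.324 -2.384
endloop
endfacet
facet normal -0.823 0.315 -0.474
outer loop
vertex 2.988 2.324 -2.384
vertex 2.896 0.613 -3.362
vertex 2.511 1.648 -2.005
endloop
endfacet
facet normal -0.221 0.591 0.776
outer loop
vertex 2.988 2.324 -2.384
vertex 2.511 1.648 -2.005
vertex 3.397 1.737 -1.821
endloop
endfacet
facet normal 0.220 -0.592 -0.776
outer loop
vertex 2.896 0.613 -3.362
vertex 3.783 0.703 -3.179
vertex 3.305 0.027 -2.799
endloop
endfacet
facet normal -0.866 -0.485 0.124
outer loop
vertex 2.896 0.613 -3.362
vertex 3.305 0.027 -2.799
vertex 2.511 1.648 -2.005
endloop
endfacet
facet normal -0.866 -0.485 0.124
outer loop
vertex 2.511 1.648 -2.005
vertex 3.305 0.027 -2.799
vertex 2.92 1.062 -1.442
endloop
endfacet
facet normal -0.220 0.591 0.776
outer loop
vertex 2.511 1.648 -2.005
vertex 2.92 1.062 -1.442
vertex 3.397 1.737 -1.821
endloop
endfacet
facet normal 0.219 -0.591 -0.776
outer loop
vertex 3.305 0.027 -2.799
vertex 3.783 0.703 -3.179
vertex 4.192 0.116 -2.616
endloop
endfacet
facet normal -0.043 -0.800 0.598
outer loop
vertex 3.305 0.027 -2.799
vertex 4.192 0.116 -2.616
vertex 2.92 1.062 -1.442
endloop
endfacet
facet normal -0.044 -0.801 0.598
outer loop
vertex 2.92 1.062 -1.442
vertex 4.192 0.116 -2.616
vertex 3.807 1.151 -1.258
endloop
endfacet
facet normal -0.220 0.591 0.776
outer loop
vertex 2.92 1.062 -1.442
vertex 3.807 1.151 -1.258
vertex 3.397 1.737 -1.821
endloop
endfacet
facet normal -0.737 0.372 0.564
outer loop
vertex 1.359 3.401 -0.042
vertex 1.355 2.696 0.418
vertex 1.849 3.34 0.639
endloop
endfacet
facet normal -0.322 0.894 0.312
outer loop
vertex 1.359 3.401 -0.042
vertex 1.849 3.34 0.639
vertex 2.147 3.693 -0.064
endloop
endfacet
facet normal -0.328 0.855 -0.401
outer loop
vertex 1.359 3.401 -0.042
vertex 2.147 3.693 -0.064
vertex 1.838 3.267 -0.72
endloop
endfacet
facet normal -0.747 0.308 -0.589
outer loop
vertex 1.359 3.401 -0.042
vertex 1.838 3.267 -0.72
vertex 1.349 2.651 -0.422
endloop
endfacet
facet normal -1.000 0.010 0.007
outer loop
vertex 1.359 3.401 -0.042
vertex 1.349 2.651 -0.422
vertex 1.355 2.696 0.418
endloop
endfacet
facet normal 0.344 0.772 0.534
outer loop
vertex 2.147 3.693 -0.064
vertex 1.849 3.34 0.639
vertex 2.631 3.169 0.382
endloop
endfacet
facet normal -0.327 -0.073 0.942
outer loop
vertex 1.849 3.34 0.639
vertex 1.355 2.696 0.418
vertex 2.142 2.553 0.68
endloop
endfacet
facet normal -0.751 -0.659 0.041
outer loop
vertex 1.355 2.696 0.418
vertex 1.349 2.651 -0.422
vertex 1.833 2.127 0.024
endloop
endfacet
facet normal -0.342 -0.175 -0.923
outer loop
vertex 1.349 2.651 -0.422
vertex 1.838 3.267 -0.72
vertex 2.131 2.48 -0.679
endloop
endfacet
facet normal 0.335 0.710 -0.619
outer loop
vertex 1.838 3.267 -0.72
vertex 2.147 3.693 -0.064
vertex 2.625 3.124 -0.458
endloop
endfacet
facet normal 0.747 -0.308 0.589
outer loop
vertex 2.621 2.419 0.002
vertex 2.631 3.169 0.382
vertex 2.142 2.553 0.68
endloop
endfacet
facet normal 0.328 -0.855 0.401
outer loop
vertex 2.621 2.419 0.002
vertex 2.142 2.553 0.68
vertex 1.833 2.127 0.024
endloop
endfacet
facet normal 0.322 -0.894 -0.312
outer loop
vertex 2.621 2.419 0.002
vertex 1.833 2.127 0.024
vertex 2.131 2.48 -0.679
endloop
endfacet
facet normal 0.737 -0.372 -0.564
outer loop
vertex 2.621 2.419 0.002
vertex 2.131 2.48 -0.679
vertex 2.625 3.124 -0.458
endloop
endfacet
facet normal 1.000 -0.010 -0.007
outer loop
vertex 2.621 2.419 0.002
vertex 2.625 3.124 -0.458
vertex 2.631 3.169 0.382
endloop
endfacet
facet normal 0.342 0.175 0.923
outer loop
vertex 2.142 2.553 0.68
vertex 2.631 3.169 0.382
vertex 1.849 3.34 0.639
endloop
endfacet
facet normal -0.335 -0.710 0.619
outer loop
vertex 1.833 2.127 0.024
vertex 2.142 2.553 0.68
vertex 1.355 2.696 0.418
endloop
endfacet
facet normal -0.344 -0.772 -0.534
outer loop
vertex 2.131 2.48 -0.679
vertex 1.833 2.127 0.024
vertex 1.349 2.651 -0.422
endloop
endfacet
facet normal 0.327 0.073 -0.942
outer loop
vertex 2.625 3.124 -0.458
vertex 2.131 2.48 -0.679
vertex 1.838 3.267 -0.72
endloop
endfacet
facet normal 0.751 0.659 -0.041
outer loop
vertex 2.631 3.169 0.382
vertex 2.625 3.124 -0.458
vertex 2.147 3.693 -0.064
endloop
endfacet

endsolid
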